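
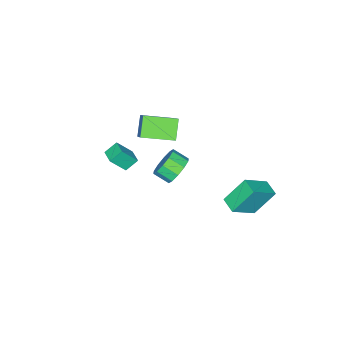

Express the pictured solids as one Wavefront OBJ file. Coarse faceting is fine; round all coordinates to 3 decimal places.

v -2.773 -2.371 -2.181
v -3.741 -2.873 -1.136
v -2.042 -1.591 -1.129
v -3.01 -2.093 -0.084
v -1.51 -4.047 -1.816
v -2.478 -4.549 -0.771
v -0.779 -3.267 -0.764
v -1.747 -3.769 0.281
v 2.93 -0.996 2.547
v 3.608 -1.576 3.651
v 3.44 -0.224 2.639
v 4.119 -0.804 3.743
v 3.581 -1.356 1.957
v 4.26 -1.936 3.061
v 4.092 -0.584 2.049
v 4.77 -1.164 3.153
v -2.18 3.38 -4.168
v -3.169 4.164 -2.567
v -1.704 4.323 -4.337
v -2.694 5.108 -2.735
v -0.666 2.832 -2.965
v -1.656 3.617 -1.363
v -0.191 3.776 -3.133
v -1.18 4.56 -1.532
v -1.556 -1.03 -3.435
v -0.829 -0.543 -2.892
v -0.598 -1.502 -2.341
v -1.324 -1.99 -2.885
v -1.379 -0.494 -2.574
v -1.147 -1.453 -2.024
v -1.996 -0.649 -2.586
v -1.764 -1.608 -2.035
v -2.445 -0.95 -2.922
v -2.213 -1.91 -2.371
v -2.554 -1.282 -3.454
v -2.323 -2.242 -2.903
v -2.282 -1.518 -3.979
v -2.051 -2.477 -3.428
v -1.733 -1.567 -4.296
v -1.501 -2.526 -3.746
v -1.116 -1.412 -4.285
v -0.884 -2.371 -3.734
v -0.667 -1.11 -3.949
v -0.435 -2.07 -3.398
v -0.557 -0.778 -3.417
v -0.326 -1.738 -2.866
f 2 4 1
f 5 2 1
f 1 4 3
f 3 5 1
f 2 8 4
f 6 2 5
f 6 8 2
f 4 8 3
f 7 5 3
f 3 8 7
f 7 6 5
f 8 6 7
f 10 12 9
f 13 10 9
f 9 12 11
f 11 13 9
f 10 16 12
f 14 10 13
f 14 16 10
f 12 16 11
f 15 13 11
f 11 16 15
f 15 14 13
f 16 14 15
f 18 20 17
f 21 18 17
f 17 20 19
f 19 21 17
f 18 24 20
f 22 18 21
f 22 24 18
f 20 24 19
f 23 21 19
f 19 24 23
f 23 22 21
f 24 22 23
f 26 25 29
f 26 29 27
f 27 29 30
f 27 30 28
f 29 25 31
f 29 31 30
f 30 31 32
f 30 32 28
f 31 25 33
f 31 33 32
f 32 33 34
f 32 34 28
f 33 25 35
f 33 35 34
f 34 35 36
f 34 36 28
f 35 25 37
f 35 37 36
f 36 37 38
f 36 38 28
f 37 25 39
f 37 39 38
f 38 39 40
f 38 40 28
f 39 25 41
f 39 41 40
f 40 41 42
f 40 42 28
f 41 25 43
f 41 43 42
f 42 43 44
f 42 44 28
f 43 25 45
f 43 45 44
f 44 45 46
f 44 46 28
f 45 25 26
f 45 26 46
f 46 26 27
f 46 27 28



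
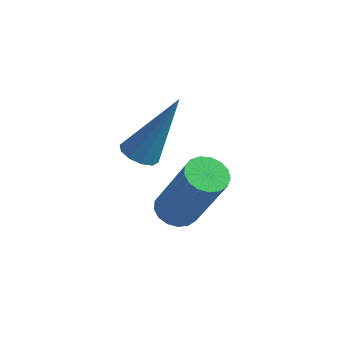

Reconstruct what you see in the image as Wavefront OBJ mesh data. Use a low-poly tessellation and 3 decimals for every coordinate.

v -2.665 1.486 -4.926
v -2.374 1.054 -5.157
v -1.364 0.722 -3.266
v -1.655 1.154 -3.034
v -2.216 1.272 -5.203
v -1.206 0.939 -3.312
v -2.16 1.538 -5.186
v -1.151 1.206 -3.294
v -2.221 1.793 -5.109
v -1.211 1.46 -3.217
v -2.383 1.978 -4.99
v -1.373 1.645 -3.098
v -2.609 2.049 -4.856
v -1.6 1.717 -2.965
v -2.849 1.992 -4.739
v -1.839 1.66 -2.847
v -3.046 1.819 -4.664
v -2.036 1.487 -2.772
v -3.156 1.57 -4.649
v -2.146 1.237 -2.757
v -3.153 1.302 -4.698
v -2.144 0.969 -2.806
v -3.039 1.076 -4.798
v -2.029 0.743 -2.907
v -2.839 0.944 -4.929
v -1.829 0.611 -3.037
v -2.599 0.936 -5.058
v -1.589 0.603 -3.166
v -3.543 1.253 -3.089
v -3.092 1.378 -3.315
v -2.817 1.887 -1.291
v -3.284 1.635 -3.328
v -3.575 1.747 -3.25
v -3.854 1.67 -3.11
v -4.014 1.434 -2.962
v -3.995 1.129 -2.863
v -3.803 0.872 -2.85
v -3.512 0.76 -2.928
v -3.233 0.837 -3.068
v -3.072 1.073 -3.216
f 2 1 5
f 2 5 3
f 3 5 6
f 3 6 4
f 5 1 7
f 5 7 6
f 6 7 8
f 6 8 4
f 7 1 9
f 7 9 8
f 8 9 10
f 8 10 4
f 9 1 11
f 9 11 10
f 10 11 12
f 10 12 4
f 11 1 13
f 11 13 12
f 12 13 14
f 12 14 4
f 13 1 15
f 13 15 14
f 14 15 16
f 14 16 4
f 15 1 17
f 15 17 16
f 16 17 18
f 16 18 4
f 17 1 19
f 17 19 18
f 18 19 20
f 18 20 4
f 19 1 21
f 19 21 20
f 20 21 22
f 20 22 4
f 21 1 23
f 21 23 22
f 22 23 24
f 22 24 4
f 23 1 25
f 23 25 24
f 24 25 26
f 24 26 4
f 25 1 27
f 25 27 26
f 26 27 28
f 26 28 4
f 27 1 2
f 27 2 28
f 28 2 3
f 28 3 4
f 30 29 32
f 30 32 31
f 32 29 33
f 32 33 31
f 33 29 34
f 33 34 31
f 34 29 35
f 34 35 31
f 35 29 36
f 35 36 31
f 36 29 37
f 36 37 31
f 37 29 38
f 37 38 31
f 38 29 39
f 38 39 31
f 39 29 40
f 39 40 31
f 40 29 30
f 40 30 31



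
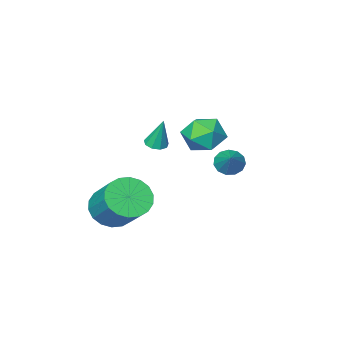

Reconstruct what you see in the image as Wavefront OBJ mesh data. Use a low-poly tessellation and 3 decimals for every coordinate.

v 0.177 0.454 1.831
v 0.551 0.113 1.953
v 0.083 0.866 3.269
v 0.695 0.428 1.872
v 0.597 0.755 1.771
v 0.302 0.941 1.699
v -0.051 0.899 1.688
v -0.297 0.648 1.744
v -0.322 0.307 1.84
v -0.113 0.034 1.932
v 0.232 -0.043 1.976
v 1.222 -1.334 -2.512
v 2.056 -0.919 -3.078
v 2.231 0.669 -1.654
v 1.398 0.254 -1.088
v 1.672 -0.699 -3.275
v 1.847 0.889 -1.852
v 1.198 -0.606 -3.322
v 1.373 0.983 -1.899
v 0.729 -0.656 -3.208
v 0.904 0.932 -1.785
v 0.358 -0.841 -2.956
v 0.533 0.748 -1.533
v 0.158 -1.123 -2.616
v 0.333 0.465 -1.193
v 0.169 -1.448 -2.255
v 0.344 0.141 -0.832
v 0.389 -1.749 -1.946
v 0.564 -0.161 -0.522
v 0.773 -1.969 -1.748
v 0.948 -0.381 -0.325
v 1.247 -2.063 -1.701
v 1.422 -0.474 -0.278
v 1.716 -2.012 -1.815
v 1.891 -0.424 -0.392
v 2.087 -1.828 -2.067
v 2.262 -0.239 -0.644
v 2.287 -1.545 -2.407
v 2.462 0.043 -0.984
v 2.276 -1.221 -2.768
v 2.451 0.368 -1.345
v -0.735 3.078 2.3
v -0.039 2.606 2.877
v -1.841 1.914 2.683
v -1.145 1.442 3.26
v -1.522 2.344 3.551
v -0.839 3.063 3.315
v -1.041 1.457 2.245
v -0.358 2.176 2.009
v -0.228 1.604 2.843
v -0.525 2.152 3.65
v -1.355 2.368 1.91
v -1.652 2.916 2.717
v -3.378 0.686 -0.268
v -2.933 0.203 -0.059
v -2.762 1.634 0.608
v -2.769 0.378 -0.364
v -2.798 0.652 -0.639
v -3.012 0.936 -0.796
v -3.342 1.141 -0.786
v -3.684 1.202 -0.61
v -3.928 1.099 -0.327
v -3.999 0.865 -0.024
v -3.872 0.574 0.201
v -3.589 0.319 0.277
v -3.238 0.181 0.181
f 2 1 4
f 2 4 3
f 4 1 5
f 4 5 3
f 5 1 6
f 5 6 3
f 6 1 7
f 6 7 3
f 7 1 8
f 7 8 3
f 8 1 9
f 8 9 3
f 9 1 10
f 9 10 3
f 10 1 11
f 10 11 3
f 11 1 2
f 11 2 3
f 13 12 16
f 13 16 14
f 14 16 17
f 14 17 15
f 16 12 18
f 16 18 17
f 17 18 19
f 17 19 15
f 18 12 20
f 18 20 19
f 19 20 21
f 19 21 15
f 20 12 22
f 20 22 21
f 21 22 23
f 21 23 15
f 22 12 24
f 22 24 23
f 23 24 25
f 23 25 15
f 24 12 26
f 24 26 25
f 25 26 27
f 25 27 15
f 26 12 28
f 26 28 27
f 27 28 29
f 27 29 15
f 28 12 30
f 28 30 29
f 29 30 31
f 29 31 15
f 30 12 32
f 30 32 31
f 31 32 33
f 31 33 15
f 32 12 34
f 32 34 33
f 33 34 35
f 33 35 15
f 34 12 36
f 34 36 35
f 35 36 37
f 35 37 15
f 36 12 38
f 36 38 37
f 37 38 39
f 37 39 15
f 38 12 40
f 38 40 39
f 39 40 41
f 39 41 15
f 40 12 13
f 40 13 41
f 41 13 14
f 41 14 15
f 42 53 47
f 42 47 43
f 42 43 49
f 42 49 52
f 42 52 53
f 43 47 51
f 47 53 46
f 53 52 44
f 52 49 48
f 49 43 50
f 45 51 46
f 45 46 44
f 45 44 48
f 45 48 50
f 45 50 51
f 46 51 47
f 44 46 53
f 48 44 52
f 50 48 49
f 51 50 43
f 55 54 57
f 55 57 56
f 57 54 58
f 57 58 56
f 58 54 59
f 58 59 56
f 59 54 60
f 59 60 56
f 60 54 61
f 60 61 56
f 61 54 62
f 61 62 56
f 62 54 63
f 62 63 56
f 63 54 64
f 63 64 56
f 64 54 65
f 64 65 56
f 65 54 66
f 65 66 56
f 66 54 55
f 66 55 56



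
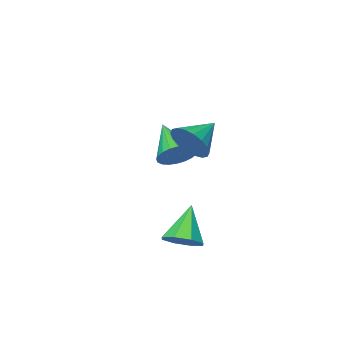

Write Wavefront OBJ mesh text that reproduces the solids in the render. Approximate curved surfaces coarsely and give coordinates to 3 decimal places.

v 0.924 3.261 1.697
v 1.319 2.694 2.305
v -0.384 3.019 2.323
v 1.341 3.058 2.492
v 1.281 3.462 2.521
v 1.149 3.826 2.388
v 0.974 4.078 2.118
v 0.788 4.169 1.764
v 0.629 4.079 1.397
v 0.529 3.828 1.09
v 0.507 3.464 0.903
v 0.567 3.061 0.873
v 0.699 2.697 1.007
v 0.875 2.444 1.277
v 1.06 2.354 1.631
v 1.219 2.443 1.997
v -1.323 -0.741 -0.988
v -0.948 -1.248 -1.588
v -1.677 -2.279 0.088
v -0.682 -1.171 -1.391
v -0.514 -1.029 -1.133
v -0.469 -0.843 -0.852
v -0.554 -0.642 -0.593
v -0.756 -0.455 -0.393
v -1.044 -0.313 -0.284
v -1.375 -0.235 -0.282
v -1.697 -0.235 -0.388
v -1.963 -0.311 -0.585
v -2.131 -0.454 -0.844
v -2.176 -0.639 -1.124
v -2.091 -0.841 -1.384
v -1.889 -1.027 -1.583
v -1.601 -1.17 -1.692
v -1.271 -1.247 -1.694
v 1.281 3.314 -3.359
v 1.716 2.587 -3.436
v 0.379 2.626 -1.961
v 2.008 3.011 -3.038
v 1.875 3.612 -2.828
v 1.394 4.039 -2.929
v 0.847 4.041 -3.281
v 0.554 3.617 -3.679
v 0.688 3.016 -3.889
v 1.169 2.589 -3.788
f 2 1 4
f 2 4 3
f 4 1 5
f 4 5 3
f 5 1 6
f 5 6 3
f 6 1 7
f 6 7 3
f 7 1 8
f 7 8 3
f 8 1 9
f 8 9 3
f 9 1 10
f 9 10 3
f 10 1 11
f 10 11 3
f 11 1 12
f 11 12 3
f 12 1 13
f 12 13 3
f 13 1 14
f 13 14 3
f 14 1 15
f 14 15 3
f 15 1 16
f 15 16 3
f 16 1 2
f 16 2 3
f 18 17 20
f 18 20 19
f 20 17 21
f 20 21 19
f 21 17 22
f 21 22 19
f 22 17 23
f 22 23 19
f 23 17 24
f 23 24 19
f 24 17 25
f 24 25 19
f 25 17 26
f 25 26 19
f 26 17 27
f 26 27 19
f 27 17 28
f 27 28 19
f 28 17 29
f 28 29 19
f 29 17 30
f 29 30 19
f 30 17 31
f 30 31 19
f 31 17 32
f 31 32 19
f 32 17 33
f 32 33 19
f 33 17 34
f 33 34 19
f 34 17 18
f 34 18 19
f 36 35 38
f 36 38 37
f 38 35 39
f 38 39 37
f 39 35 40
f 39 40 37
f 40 35 41
f 40 41 37
f 41 35 42
f 41 42 37
f 42 35 43
f 42 43 37
f 43 35 44
f 43 44 37
f 44 35 36
f 44 36 37



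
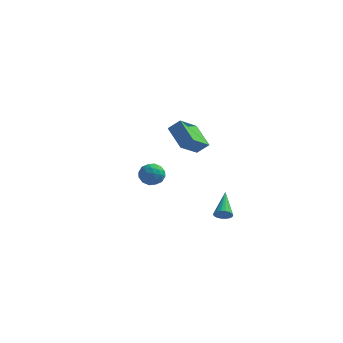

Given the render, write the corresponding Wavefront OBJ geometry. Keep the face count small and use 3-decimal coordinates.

v 0.984 1.861 -4.425
v 1.553 1.857 -4.207
v 0.616 3.559 -3.435
v 1.578 1.997 -4.438
v 1.485 2.11 -4.667
v 1.293 2.174 -4.847
v 1.04 2.176 -4.944
v 0.775 2.115 -4.939
v 0.552 2.004 -4.831
v 0.414 1.865 -4.643
v 0.389 1.725 -4.412
v 0.482 1.611 -4.184
v 0.674 1.548 -4.003
v 0.928 1.546 -3.906
v 1.192 1.606 -3.911
v 1.416 1.717 -4.019
v -4.404 3.039 -2.879
v -3.973 3.644 -2.382
v -3.787 1.976 -2.118
v -3.356 2.581 -1.621
v -4.243 2.493 -1.55
v -4.624 3.15 -2.02
v -3.136 2.47 -2.48
v -3.517 3.127 -2.95
v -3.19 3.293 -2.135
v -3.874 3.307 -1.56
v -3.886 2.313 -2.94
v -4.57 2.327 -2.365
v -4.243 3.435 -2.697
v -3.517 2.185 -1.803
v -4.038 2.133 -1.761
v -3.786 2.489 -1.469
v -4.625 3.145 -2.485
v -4.372 3.5 -2.193
v -4.531 2.824 -1.703
v -3.388 2.12 -2.307
v -3.135 2.475 -2.015
v -3.974 3.131 -3.031
v -3.722 3.487 -2.739
v -3.229 2.796 -2.797
v -3.529 3.584 -2.26
v -3.167 2.959 -1.813
v -3.037 2.894 -2.317
v -3.261 3.28 -2.594
v -3.931 3.593 -1.922
v -3.569 2.967 -1.475
v -4.09 2.916 -1.433
v -4.314 3.302 -1.71
v -3.471 3.386 -1.777
v -4.191 2.653 -3.025
v -3.829 2.027 -2.578
v -3.446 2.318 -2.79
v -3.67 2.704 -3.067
v -4.593 2.661 -2.687
v -4.231 2.036 -2.24
v -4.499 2.34 -1.906
v -4.723 2.726 -2.183
v -4.289 2.234 -2.723
v -0.285 -2.608 3.563
v -1.412 -1.515 4.399
v 0.271 -1.238 2.519
v -0.857 -0.144 3.356
v 0.397 -2.396 4.204
v -0.731 -1.302 5.041
v 0.952 -1.025 3.161
v -0.175 0.068 3.997
f 2 1 4
f 2 4 3
f 4 1 5
f 4 5 3
f 5 1 6
f 5 6 3
f 6 1 7
f 6 7 3
f 7 1 8
f 7 8 3
f 8 1 9
f 8 9 3
f 9 1 10
f 9 10 3
f 10 1 11
f 10 11 3
f 11 1 12
f 11 12 3
f 12 1 13
f 12 13 3
f 13 1 14
f 13 14 3
f 14 1 15
f 14 15 3
f 15 1 16
f 15 16 3
f 16 1 2
f 16 2 3
f 17 54 33
f 54 28 57
f 33 57 22
f 54 57 33
f 17 33 29
f 33 22 34
f 29 34 18
f 33 34 29
f 17 29 38
f 29 18 39
f 38 39 24
f 29 39 38
f 17 38 50
f 38 24 53
f 50 53 27
f 38 53 50
f 17 50 54
f 50 27 58
f 54 58 28
f 50 58 54
f 18 34 45
f 34 22 48
f 45 48 26
f 34 48 45
f 22 57 35
f 57 28 56
f 35 56 21
f 57 56 35
f 28 58 55
f 58 27 51
f 55 51 19
f 58 51 55
f 27 53 52
f 53 24 40
f 52 40 23
f 53 40 52
f 24 39 44
f 39 18 41
f 44 41 25
f 39 41 44
f 20 46 32
f 46 26 47
f 32 47 21
f 46 47 32
f 20 32 30
f 32 21 31
f 30 31 19
f 32 31 30
f 20 30 37
f 30 19 36
f 37 36 23
f 30 36 37
f 20 37 42
f 37 23 43
f 42 43 25
f 37 43 42
f 20 42 46
f 42 25 49
f 46 49 26
f 42 49 46
f 21 47 35
f 47 26 48
f 35 48 22
f 47 48 35
f 19 31 55
f 31 21 56
f 55 56 28
f 31 56 55
f 23 36 52
f 36 19 51
f 52 51 27
f 36 51 52
f 25 43 44
f 43 23 40
f 44 40 24
f 43 40 44
f 26 49 45
f 49 25 41
f 45 41 18
f 49 41 45
f 60 62 59
f 63 60 59
f 59 62 61
f 61 63 59
f 60 66 62
f 64 60 63
f 64 66 60
f 62 66 61
f 65 63 61
f 61 66 65
f 65 64 63
f 66 64 65



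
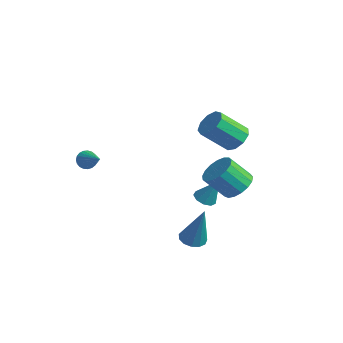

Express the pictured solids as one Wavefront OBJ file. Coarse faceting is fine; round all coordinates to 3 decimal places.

v -2.178 3.033 -3.385
v -1.769 3.341 -3.658
v -1.642 3.447 -2.115
v -2.09 3.566 -3.596
v -2.452 3.542 -3.436
v -2.686 3.28 -3.251
v -2.682 2.902 -3.13
v -2.443 2.586 -3.128
v -2.08 2.478 -3.246
v -1.762 2.631 -3.43
v -1.64 2.971 -3.592
v 0.69 2.521 2.002
v 1.192 2.033 1.762
v 0.671 0.95 2.878
v 0.17 1.439 3.118
v 1.39 2.318 2.131
v 0.869 1.235 3.247
v 1.261 2.698 2.439
v 0.74 1.615 3.555
v 0.865 2.995 2.543
v 0.344 1.912 3.659
v 0.387 3.071 2.394
v -0.134 1.988 3.51
v 0.051 2.89 2.061
v -0.47 1.807 3.177
v 0.015 2.536 1.701
v -0.506 1.453 2.817
v 0.294 2.176 1.481
v -0.227 1.093 2.597
v 0.759 1.977 1.506
v 0.238 0.894 2.622
v 0.677 0.159 -3.432
v 1.23 0.412 -3.632
v 1.363 0.261 -1.408
v 1.007 0.689 -3.571
v 0.68 0.798 -3.466
v 0.352 0.703 -3.35
v 0.127 0.436 -3.26
v 0.077 0.081 -3.225
v 0.217 -0.25 -3.256
v 0.504 -0.451 -3.342
v 0.845 -0.458 -3.458
v 1.133 -0.27 -3.565
v 1.277 0.054 -3.63
v -0.45 3.574 -1.911
v 0.299 3.155 -1.852
v -0.242 2.346 -0.749
v -0.99 2.766 -0.809
v 0.344 3.474 -1.596
v -0.197 2.665 -0.493
v 0.208 3.816 -1.412
v -0.333 3.007 -0.309
v -0.08 4.102 -1.343
v -0.62 3.294 -0.24
v -0.451 4.268 -1.403
v -0.992 3.46 -0.301
v -0.823 4.275 -1.581
v -1.363 3.467 -0.478
v -1.109 4.121 -1.833
v -1.649 3.313 -0.731
v -1.244 3.842 -2.104
v -1.784 3.034 -1.002
v -1.197 3.502 -2.331
v -1.737 2.693 -1.228
v -0.979 3.178 -2.461
v -1.519 2.369 -1.359
v -0.64 2.945 -2.466
v -1.18 2.136 -1.363
v -0.257 2.856 -2.343
v -0.797 2.048 -1.241
v 0.082 2.932 -2.122
v -0.459 2.123 -1.019
v -3.529 -2.45 0.454
v -3.286 -2.342 0.019
v -2.351 -2.55 1.086
v -3.315 -2.149 0.103
v -3.381 -2.009 0.247
v -3.472 -1.944 0.427
v -3.573 -1.968 0.612
v -3.666 -2.074 0.77
v -3.736 -2.246 0.873
v -3.77 -2.453 0.904
v -3.762 -2.66 0.857
v -3.714 -2.83 0.74
v -3.634 -2.935 0.574
v -3.536 -2.956 0.387
v -3.436 -2.89 0.212
v -3.353 -2.747 0.079
v -3.3 -2.554 0.011
f 2 1 4
f 2 4 3
f 4 1 5
f 4 5 3
f 5 1 6
f 5 6 3
f 6 1 7
f 6 7 3
f 7 1 8
f 7 8 3
f 8 1 9
f 8 9 3
f 9 1 10
f 9 10 3
f 10 1 11
f 10 11 3
f 11 1 2
f 11 2 3
f 13 12 16
f 13 16 14
f 14 16 17
f 14 17 15
f 16 12 18
f 16 18 17
f 17 18 19
f 17 19 15
f 18 12 20
f 18 20 19
f 19 20 21
f 19 21 15
f 20 12 22
f 20 22 21
f 21 22 23
f 21 23 15
f 22 12 24
f 22 24 23
f 23 24 25
f 23 25 15
f 24 12 26
f 24 26 25
f 25 26 27
f 25 27 15
f 26 12 28
f 26 28 27
f 27 28 29
f 27 29 15
f 28 12 30
f 28 30 29
f 29 30 31
f 29 31 15
f 30 12 13
f 30 13 31
f 31 13 14
f 31 14 15
f 33 32 35
f 33 35 34
f 35 32 36
f 35 36 34
f 36 32 37
f 36 37 34
f 37 32 38
f 37 38 34
f 38 32 39
f 38 39 34
f 39 32 40
f 39 40 34
f 40 32 41
f 40 41 34
f 41 32 42
f 41 42 34
f 42 32 43
f 42 43 34
f 43 32 44
f 43 44 34
f 44 32 33
f 44 33 34
f 46 45 49
f 46 49 47
f 47 49 50
f 47 50 48
f 49 45 51
f 49 51 50
f 50 51 52
f 50 52 48
f 51 45 53
f 51 53 52
f 52 53 54
f 52 54 48
f 53 45 55
f 53 55 54
f 54 55 56
f 54 56 48
f 55 45 57
f 55 57 56
f 56 57 58
f 56 58 48
f 57 45 59
f 57 59 58
f 58 59 60
f 58 60 48
f 59 45 61
f 59 61 60
f 60 61 62
f 60 62 48
f 61 45 63
f 61 63 62
f 62 63 64
f 62 64 48
f 63 45 65
f 63 65 64
f 64 65 66
f 64 66 48
f 65 45 67
f 65 67 66
f 66 67 68
f 66 68 48
f 67 45 69
f 67 69 68
f 68 69 70
f 68 70 48
f 69 45 71
f 69 71 70
f 70 71 72
f 70 72 48
f 71 45 46
f 71 46 72
f 72 46 47
f 72 47 48
f 74 73 76
f 74 76 75
f 76 73 77
f 76 77 75
f 77 73 78
f 77 78 75
f 78 73 79
f 78 79 75
f 79 73 80
f 79 80 75
f 80 73 81
f 80 81 75
f 81 73 82
f 81 82 75
f 82 73 83
f 82 83 75
f 83 73 84
f 83 84 75
f 84 73 85
f 84 85 75
f 85 73 86
f 85 86 75
f 86 73 87
f 86 87 75
f 87 73 88
f 87 88 75
f 88 73 89
f 88 89 75
f 89 73 74
f 89 74 75



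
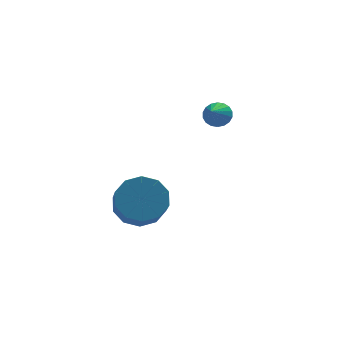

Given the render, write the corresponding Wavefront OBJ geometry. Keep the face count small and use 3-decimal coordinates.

v -1.178 0.569 -0.744
v -0.339 0.279 -0.986
v -0.423 -0.739 -0.058
v -1.262 -0.449 0.184
v -0.28 0.657 -0.566
v -0.364 -0.36 0.363
v -0.563 1.002 -0.214
v -0.648 -0.016 0.715
v -1.082 1.181 -0.065
v -1.166 0.164 0.864
v -1.637 1.127 -0.175
v -1.721 0.109 0.754
v -2.017 0.859 -0.502
v -2.101 -0.159 0.426
v -2.076 0.48 -0.923
v -2.16 -0.537 0.006
v -1.792 0.136 -1.275
v -1.877 -0.882 -0.346
v -1.274 -0.044 -1.424
v -1.358 -1.061 -0.495
v -0.719 0.011 -1.314
v -0.803 -1.007 -0.385
v 2.231 4.196 1.125
v 2.578 3.838 0.919
v 1.829 3.444 1.755
v 2.7 3.929 1.105
v 2.728 4.073 1.295
v 2.658 4.241 1.452
v 2.504 4.401 1.543
v 2.295 4.52 1.552
v 2.074 4.574 1.477
v 1.883 4.554 1.331
v 1.762 4.463 1.145
v 1.733 4.319 0.955
v 1.803 4.151 0.798
v 1.958 3.991 0.707
v 2.166 3.872 0.698
v 2.388 3.817 0.773
f 2 1 5
f 2 5 3
f 3 5 6
f 3 6 4
f 5 1 7
f 5 7 6
f 6 7 8
f 6 8 4
f 7 1 9
f 7 9 8
f 8 9 10
f 8 10 4
f 9 1 11
f 9 11 10
f 10 11 12
f 10 12 4
f 11 1 13
f 11 13 12
f 12 13 14
f 12 14 4
f 13 1 15
f 13 15 14
f 14 15 16
f 14 16 4
f 15 1 17
f 15 17 16
f 16 17 18
f 16 18 4
f 17 1 19
f 17 19 18
f 18 19 20
f 18 20 4
f 19 1 21
f 19 21 20
f 20 21 22
f 20 22 4
f 21 1 2
f 21 2 22
f 22 2 3
f 22 3 4
f 24 23 26
f 24 26 25
f 26 23 27
f 26 27 25
f 27 23 28
f 27 28 25
f 28 23 29
f 28 29 25
f 29 23 30
f 29 30 25
f 30 23 31
f 30 31 25
f 31 23 32
f 31 32 25
f 32 23 33
f 32 33 25
f 33 23 34
f 33 34 25
f 34 23 35
f 34 35 25
f 35 23 36
f 35 36 25
f 36 23 37
f 36 37 25
f 37 23 38
f 37 38 25
f 38 23 24
f 38 24 25



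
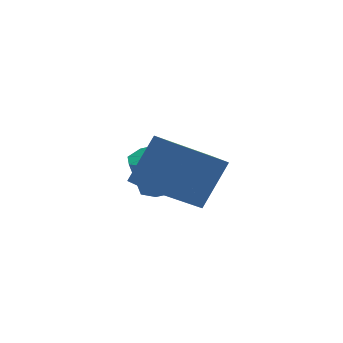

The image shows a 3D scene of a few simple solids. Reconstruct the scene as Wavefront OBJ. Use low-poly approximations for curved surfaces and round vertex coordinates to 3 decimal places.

v 2.456 -3.478 -1.681
v 3.171 -2.767 -0.19
v 1.933 -2.448 -1.921
v 2.649 -1.737 -0.43
v 4.071 -2.903 -2.73
v 4.787 -2.192 -1.239
v 3.549 -1.873 -2.97
v 4.264 -1.162 -1.479
v 2.771 0.627 -3.621
v 3.428 1.017 -3.417
v 3.085 0.903 -2.095
v 2.429 0.513 -2.299
v 2.957 1.386 -3.507
v 2.615 1.272 -2.185
v 2.378 1.311 -3.663
v 2.036 1.197 -2.342
v 2.029 0.835 -3.795
v 1.687 0.721 -2.474
v 2.115 0.237 -3.825
v 1.772 0.123 -2.503
v 2.585 -0.132 -3.735
v 2.243 -0.246 -2.413
v 3.164 -0.057 -3.578
v 2.822 -0.171 -2.257
v 3.513 0.419 -3.446
v 3.171 0.305 -2.125
f 2 4 1
f 5 2 1
f 1 4 3
f 3 5 1
f 2 8 4
f 6 2 5
f 6 8 2
f 4 8 3
f 7 5 3
f 3 8 7
f 7 6 5
f 8 6 7
f 10 9 13
f 10 13 11
f 11 13 14
f 11 14 12
f 13 9 15
f 13 15 14
f 14 15 16
f 14 16 12
f 15 9 17
f 15 17 16
f 16 17 18
f 16 18 12
f 17 9 19
f 17 19 18
f 18 19 20
f 18 20 12
f 19 9 21
f 19 21 20
f 20 21 22
f 20 22 12
f 21 9 23
f 21 23 22
f 22 23 24
f 22 24 12
f 23 9 25
f 23 25 24
f 24 25 26
f 24 26 12
f 25 9 10
f 25 10 26
f 26 10 11
f 26 11 12



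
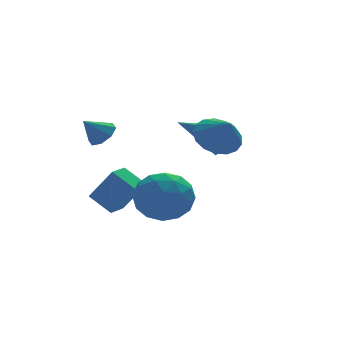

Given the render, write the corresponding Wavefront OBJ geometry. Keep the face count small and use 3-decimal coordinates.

v 1.055 -2.681 0.798
v 1.967 -2.277 1.01
v 1.225 -3.559 1.742
v 1.66 -2.028 1.297
v 1.214 -1.929 1.469
v 0.732 -2.003 1.488
v 0.324 -2.231 1.349
v 0.083 -2.563 1.084
v 0.065 -2.922 0.753
v 0.274 -3.225 0.433
v 0.661 -3.404 0.196
v 1.139 -3.417 0.098
v 1.598 -3.262 0.16
v 1.932 -2.973 0.368
v 2.065 -2.618 0.675
v 2.661 0.504 -0.692
v 3.141 1.027 -0.19
v 0.899 1.156 0.312
v 2.969 1.317 -0.68
v 2.653 1.226 -1.176
v 2.34 0.797 -1.445
v 2.178 0.231 -1.362
v 2.242 -0.208 -0.965
v 2.501 -0.314 -0.44
v 2.836 -0.037 -0.033
v 3.088 0.493 0.066
v -2.89 1.096 -3.234
v -2.113 0.476 -1.782
v -2.144 1.767 -3.346
v -1.367 1.147 -1.894
v -2.253 0.273 -3.926
v -1.476 -0.347 -2.474
v -1.507 0.944 -4.038
v -0.73 0.324 -2.586
v -0.91 -2.185 -1.352
v -0.231 -3.236 -1.383
v -2.409 -3.124 -2.337
v -1.73 -4.175 -2.368
v -2.185 -3.756 -1.28
v -1.258 -3.176 -0.672
v -1.382 -3.184 -3.048
v -0.455 -2.604 -2.44
v -0.523 -3.853 -2.432
v -1.019 -4.207 -1.339
v -1.621 -2.153 -2.381
v -2.117 -2.507 -1.288
v -0.439 -2.628 -1.281
v -2.201 -3.732 -2.439
v -2.468 -3.486 -1.799
v -2.069 -4.104 -1.818
v -1.043 -2.593 -0.863
v -0.644 -3.21 -0.881
v -1.792 -3.516 -0.821
v -1.996 -3.15 -2.839
v -1.597 -3.767 -2.857
v -0.571 -2.256 -1.902
v -0.172 -2.874 -1.921
v -0.848 -2.844 -2.899
v -0.211 -3.608 -1.916
v -1.092 -4.161 -2.495
v -0.887 -3.578 -2.895
v -0.343 -3.237 -2.537
v -0.503 -3.816 -1.274
v -1.384 -4.368 -1.852
v -1.651 -4.122 -1.213
v -1.107 -3.781 -0.855
v -0.674 -4.179 -1.89
v -1.256 -1.992 -1.868
v -2.137 -2.544 -2.446
v -1.533 -2.579 -2.865
v -0.989 -2.238 -2.507
v -1.548 -2.199 -1.225
v -2.429 -2.752 -1.804
v -2.297 -3.123 -1.183
v -1.753 -2.782 -0.825
v -1.966 -2.181 -1.83
v -2.565 0.291 0.38
v -2.081 0.465 0.855
v -3.355 0.249 1.2
v -2.324 0.893 0.643
v -2.707 0.969 0.277
v -3.008 0.647 -0.029
v -3.049 0.117 -0.095
v -2.806 -0.311 0.116
v -2.422 -0.386 0.482
v -2.122 -0.065 0.788
f 2 1 4
f 2 4 3
f 4 1 5
f 4 5 3
f 5 1 6
f 5 6 3
f 6 1 7
f 6 7 3
f 7 1 8
f 7 8 3
f 8 1 9
f 8 9 3
f 9 1 10
f 9 10 3
f 10 1 11
f 10 11 3
f 11 1 12
f 11 12 3
f 12 1 13
f 12 13 3
f 13 1 14
f 13 14 3
f 14 1 15
f 14 15 3
f 15 1 2
f 15 2 3
f 17 16 19
f 17 19 18
f 19 16 20
f 19 20 18
f 20 16 21
f 20 21 18
f 21 16 22
f 21 22 18
f 22 16 23
f 22 23 18
f 23 16 24
f 23 24 18
f 24 16 25
f 24 25 18
f 25 16 26
f 25 26 18
f 26 16 17
f 26 17 18
f 28 30 27
f 31 28 27
f 27 30 29
f 29 31 27
f 28 34 30
f 32 28 31
f 32 34 28
f 30 34 29
f 33 31 29
f 29 34 33
f 33 32 31
f 34 32 33
f 35 72 51
f 72 46 75
f 51 75 40
f 72 75 51
f 35 51 47
f 51 40 52
f 47 52 36
f 51 52 47
f 35 47 56
f 47 36 57
f 56 57 42
f 47 57 56
f 35 56 68
f 56 42 71
f 68 71 45
f 56 71 68
f 35 68 72
f 68 45 76
f 72 76 46
f 68 76 72
f 36 52 63
f 52 40 66
f 63 66 44
f 52 66 63
f 40 75 53
f 75 46 74
f 53 74 39
f 75 74 53
f 46 76 73
f 76 45 69
f 73 69 37
f 76 69 73
f 45 71 70
f 71 42 58
f 70 58 41
f 71 58 70
f 42 57 62
f 57 36 59
f 62 59 43
f 57 59 62
f 38 64 50
f 64 44 65
f 50 65 39
f 64 65 50
f 38 50 48
f 50 39 49
f 48 49 37
f 50 49 48
f 38 48 55
f 48 37 54
f 55 54 41
f 48 54 55
f 38 55 60
f 55 41 61
f 60 61 43
f 55 61 60
f 38 60 64
f 60 43 67
f 64 67 44
f 60 67 64
f 39 65 53
f 65 44 66
f 53 66 40
f 65 66 53
f 37 49 73
f 49 39 74
f 73 74 46
f 49 74 73
f 41 54 70
f 54 37 69
f 70 69 45
f 54 69 70
f 43 61 62
f 61 41 58
f 62 58 42
f 61 58 62
f 44 67 63
f 67 43 59
f 63 59 36
f 67 59 63
f 78 77 80
f 78 80 79
f 80 77 81
f 80 81 79
f 81 77 82
f 81 82 79
f 82 77 83
f 82 83 79
f 83 77 84
f 83 84 79
f 84 77 85
f 84 85 79
f 85 77 86
f 85 86 79
f 86 77 78
f 86 78 79



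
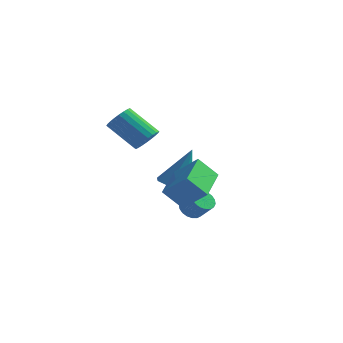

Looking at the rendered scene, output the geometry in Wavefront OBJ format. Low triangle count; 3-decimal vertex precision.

v -0.36 1.617 -1.304
v 0.29 1.072 -1.351
v 0.22 2.143 0.644
v 0.449 1.667 -1.559
v 0.133 2.233 -1.618
v -0.472 2.438 -1.493
v -1.011 2.161 -1.257
v -1.17 1.566 -1.049
v -0.854 1 -0.99
v -0.249 0.795 -1.115
v 0.839 -1.993 -0.356
v 1.946 -1.983 0.582
v 0.456 -0.12 0.077
v 1.563 -0.11 1.014
v 1.597 -1.63 -1.254
v 2.704 -1.62 -0.317
v 1.214 0.243 -0.822
v 2.321 0.253 0.116
v 0.162 2.135 -2.869
v 0.6 2.223 -3.269
v 1.316 2.012 -2.532
v 0.878 1.925 -2.131
v 0.565 2.466 -3.166
v 1.281 2.255 -2.428
v 0.45 2.644 -3.003
v 1.166 2.433 -2.265
v 0.278 2.722 -2.814
v 0.994 2.511 -2.076
v 0.083 2.683 -2.636
v 0.799 2.472 -1.898
v -0.097 2.535 -2.504
v 0.62 2.324 -1.766
v -0.225 2.309 -2.444
v 0.492 2.098 -1.706
v -0.276 2.048 -2.468
v 0.44 1.837 -1.731
v -0.241 1.805 -2.572
v 0.475 1.594 -1.834
v -0.126 1.627 -2.735
v 0.59 1.416 -1.997
v 0.046 1.549 -2.924
v 0.762 1.338 -2.186
v 0.241 1.588 -3.102
v 0.957 1.377 -2.364
v 0.42 1.736 -3.234
v 1.137 1.525 -2.496
v 0.548 1.962 -3.294
v 1.265 1.751 -2.556
v -0.306 -1.035 2.085
v 0.094 -1.353 2.533
v -1.214 -1.404 3.664
v -1.614 -1.085 3.215
v 0.138 -1.099 2.596
v -1.17 -1.15 3.726
v 0.115 -0.836 2.58
v -1.194 -0.886 3.711
v 0.028 -0.602 2.49
v -1.281 -0.653 3.62
v -0.111 -0.434 2.337
v -1.419 -0.485 3.468
v -0.278 -0.358 2.147
v -1.587 -0.409 3.277
v -0.45 -0.385 1.946
v -1.759 -0.435 3.077
v -0.6 -0.511 1.767
v -1.909 -0.561 2.898
v -0.706 -0.716 1.636
v -2.014 -0.767 2.767
v -0.75 -0.97 1.574
v -2.058 -1.021 2.704
v -0.726 -1.234 1.589
v -2.035 -1.284 2.72
v -0.639 -1.467 1.68
v -1.948 -1.518 2.81
v -0.501 -1.635 1.832
v -1.809 -1.686 2.963
v -0.333 -1.711 2.023
v -1.642 -1.762 3.153
v -0.161 -1.685 2.223
v -1.47 -1.735 3.354
v -0.011 -1.559 2.402
v -1.32 -1.609 3.533
f 2 1 4
f 2 4 3
f 4 1 5
f 4 5 3
f 5 1 6
f 5 6 3
f 6 1 7
f 6 7 3
f 7 1 8
f 7 8 3
f 8 1 9
f 8 9 3
f 9 1 10
f 9 10 3
f 10 1 2
f 10 2 3
f 12 14 11
f 15 12 11
f 11 14 13
f 13 15 11
f 12 18 14
f 16 12 15
f 16 18 12
f 14 18 13
f 17 15 13
f 13 18 17
f 17 16 15
f 18 16 17
f 20 19 23
f 20 23 21
f 21 23 24
f 21 24 22
f 23 19 25
f 23 25 24
f 24 25 26
f 24 26 22
f 25 19 27
f 25 27 26
f 26 27 28
f 26 28 22
f 27 19 29
f 27 29 28
f 28 29 30
f 28 30 22
f 29 19 31
f 29 31 30
f 30 31 32
f 30 32 22
f 31 19 33
f 31 33 32
f 32 33 34
f 32 34 22
f 33 19 35
f 33 35 34
f 34 35 36
f 34 36 22
f 35 19 37
f 35 37 36
f 36 37 38
f 36 38 22
f 37 19 39
f 37 39 38
f 38 39 40
f 38 40 22
f 39 19 41
f 39 41 40
f 40 41 42
f 40 42 22
f 41 19 43
f 41 43 42
f 42 43 44
f 42 44 22
f 43 19 45
f 43 45 44
f 44 45 46
f 44 46 22
f 45 19 47
f 45 47 46
f 46 47 48
f 46 48 22
f 47 19 20
f 47 20 48
f 48 20 21
f 48 21 22
f 50 49 53
f 50 53 51
f 51 53 54
f 51 54 52
f 53 49 55
f 53 55 54
f 54 55 56
f 54 56 52
f 55 49 57
f 55 57 56
f 56 57 58
f 56 58 52
f 57 49 59
f 57 59 58
f 58 59 60
f 58 60 52
f 59 49 61
f 59 61 60
f 60 61 62
f 60 62 52
f 61 49 63
f 61 63 62
f 62 63 64
f 62 64 52
f 63 49 65
f 63 65 64
f 64 65 66
f 64 66 52
f 65 49 67
f 65 67 66
f 66 67 68
f 66 68 52
f 67 49 69
f 67 69 68
f 68 69 70
f 68 70 52
f 69 49 71
f 69 71 70
f 70 71 72
f 70 72 52
f 71 49 73
f 71 73 72
f 72 73 74
f 72 74 52
f 73 49 75
f 73 75 74
f 74 75 76
f 74 76 52
f 75 49 77
f 75 77 76
f 76 77 78
f 76 78 52
f 77 49 79
f 77 79 78
f 78 79 80
f 78 80 52
f 79 49 81
f 79 81 80
f 80 81 82
f 80 82 52
f 81 49 50
f 81 50 82
f 82 50 51
f 82 51 52



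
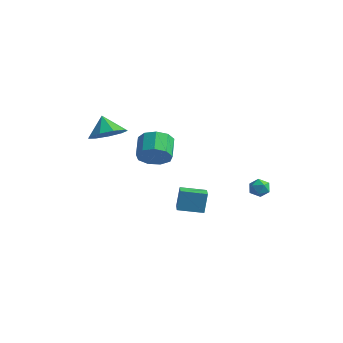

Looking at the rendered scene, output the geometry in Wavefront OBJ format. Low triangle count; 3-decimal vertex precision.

v -3.594 -2.483 1.458
v -2.694 -2.155 1.958
v -4.286 -2.177 2.502
v -2.999 -1.591 1.592
v -3.582 -1.444 1.162
v -4.17 -1.783 0.871
v -4.489 -2.449 0.854
v -4.389 -3.131 1.12
v -3.916 -3.51 1.544
v -3.293 -3.408 1.927
v -2.811 -2.873 2.091
v 0.174 -3.068 1.242
v 0.644 -2.381 0.804
v -0.043 -1.466 1.501
v -0.514 -2.152 1.938
v 0.113 -2.529 0.474
v -0.575 -1.614 1.17
v -0.39 -2.929 0.503
v -1.078 -2.013 1.199
v -0.629 -3.393 0.877
v -1.317 -2.478 1.574
v -0.492 -3.706 1.422
v -1.18 -2.79 2.119
v -0.044 -3.719 1.883
v -0.732 -2.804 2.58
v 0.506 -3.428 2.044
v -0.181 -2.513 2.74
v 0.901 -2.968 1.829
v 0.213 -2.053 2.526
v 0.955 -2.555 1.339
v 0.268 -1.64 2.036
v 0.568 -1.781 -3.024
v 0.504 -1.432 -1.804
v -0.161 -0.986 -3.289
v -0.224 -0.637 -2.07
v 1.644 -0.863 -3.23
v 1.581 -0.514 -2.011
v 0.916 -0.068 -3.496
v 0.852 0.281 -2.276
v 3.212 1.329 -1.903
v 3.734 1.674 -1.824
v 3.526 0.686 -1.176
v 4.048 1.031 -1.097
v 3.488 1.262 -0.923
v 3.293 1.66 -1.372
v 3.967 0.7 -1.628
v 3.772 1.098 -2.077
v 4.2 1.286 -1.653
v 3.904 1.633 -1.218
v 3.356 0.727 -1.782
v 3.06 1.074 -1.347
f 2 1 4
f 2 4 3
f 4 1 5
f 4 5 3
f 5 1 6
f 5 6 3
f 6 1 7
f 6 7 3
f 7 1 8
f 7 8 3
f 8 1 9
f 8 9 3
f 9 1 10
f 9 10 3
f 10 1 11
f 10 11 3
f 11 1 2
f 11 2 3
f 13 12 16
f 13 16 14
f 14 16 17
f 14 17 15
f 16 12 18
f 16 18 17
f 17 18 19
f 17 19 15
f 18 12 20
f 18 20 19
f 19 20 21
f 19 21 15
f 20 12 22
f 20 22 21
f 21 22 23
f 21 23 15
f 22 12 24
f 22 24 23
f 23 24 25
f 23 25 15
f 24 12 26
f 24 26 25
f 25 26 27
f 25 27 15
f 26 12 28
f 26 28 27
f 27 28 29
f 27 29 15
f 28 12 30
f 28 30 29
f 29 30 31
f 29 31 15
f 30 12 13
f 30 13 31
f 31 13 14
f 31 14 15
f 33 35 32
f 36 33 32
f 32 35 34
f 34 36 32
f 33 39 35
f 37 33 36
f 37 39 33
f 35 39 34
f 38 36 34
f 34 39 38
f 38 37 36
f 39 37 38
f 40 51 45
f 40 45 41
f 40 41 47
f 40 47 50
f 40 50 51
f 41 45 49
f 45 51 44
f 51 50 42
f 50 47 46
f 47 41 48
f 43 49 44
f 43 44 42
f 43 42 46
f 43 46 48
f 43 48 49
f 44 49 45
f 42 44 51
f 46 42 50
f 48 46 47
f 49 48 41



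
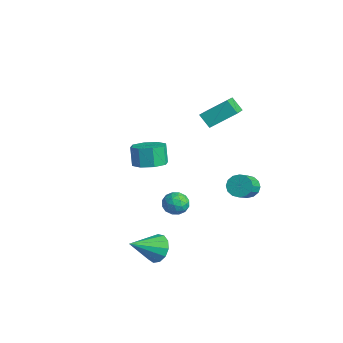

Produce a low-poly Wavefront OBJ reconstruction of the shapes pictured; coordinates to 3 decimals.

v 1.761 2.949 -0.758
v 2.123 2.719 -1.312
v 2.8 1.821 -0.495
v 2.439 2.051 0.058
v 2.32 2.991 -1.177
v 2.998 2.093 -0.361
v 2.369 3.252 -0.93
v 3.046 2.353 -0.114
v 2.254 3.431 -0.637
v 2.932 2.533 0.179
v 2.007 3.482 -0.376
v 2.685 2.584 0.44
v 1.694 3.389 -0.218
v 2.372 2.491 0.598
v 1.4 3.179 -0.205
v 2.077 2.281 0.612
v 1.202 2.907 -0.339
v 1.88 2.009 0.477
v 1.154 2.647 -0.586
v 1.831 1.748 0.23
v 1.268 2.467 -0.879
v 1.946 1.569 -0.063
v 1.515 2.416 -1.14
v 2.193 1.518 -0.324
v 1.828 2.509 -1.298
v 2.506 1.611 -0.482
v -2.245 2.841 2.661
v -1.735 4.168 3.594
v -1.601 3.068 1.987
v -1.091 4.394 2.919
v -0.869 1.666 3.581
v -0.359 2.992 4.513
v -0.225 1.892 2.906
v 0.285 3.219 3.839
v 2.041 -2.451 -3.28
v 2.391 -2.875 -3.967
v 1.999 -4.009 -2.34
v 2.772 -2.719 -3.691
v 2.921 -2.478 -3.284
v 2.791 -2.228 -2.876
v 2.422 -2.049 -2.596
v 1.933 -1.998 -2.533
v 1.478 -2.09 -2.708
v 1.202 -2.298 -3.064
v 1.193 -2.553 -3.488
v 1.453 -2.777 -3.847
v 1.899 -2.897 -4.025
v -3.081 0.019 -0.935
v -2.296 0.516 -0.694
v -2.734 0.659 0.436
v -3.519 0.161 0.195
v -2.832 0.946 -0.955
v -3.27 1.088 0.174
v -3.514 0.832 -1.205
v -3.951 0.975 -0.075
v -3.942 0.242 -1.297
v -4.38 0.385 -0.167
v -3.866 -0.479 -1.176
v -4.304 -0.336 -0.046
v -3.33 -0.908 -0.914
v -3.768 -0.766 0.215
v -2.649 -0.795 -0.665
v -3.086 -0.652 0.465
v -2.22 -0.205 -0.573
v -2.658 -0.062 0.557
v 0.274 -0.15 -1.062
v 0.993 -0.01 -1.206
v 0.367 -1.21 -1.634
v 1.086 -1.07 -1.778
v 0.865 -1.204 -1.077
v 0.807 -0.549 -0.724
v 0.553 -0.671 -2.116
v 0.495 -0.016 -1.763
v 1.165 -0.332 -1.857
v 1.358 -0.661 -1.216
v 0.002 -0.559 -1.624
v 0.195 -0.888 -0.983
v 0.625 0.013 -1.084
v 0.735 -1.233 -1.756
v 0.605 -1.312 -1.344
v 1.027 -1.229 -1.429
v 0.516 -0.304 -0.801
v 0.939 -0.221 -0.885
v 0.863 -0.923 -0.81
v 0.421 -0.999 -1.955
v 0.844 -0.916 -2.039
v 0.333 0.009 -1.411
v 0.755 0.092 -1.496
v 0.497 -0.297 -2.03
v 1.149 -0.094 -1.551
v 1.204 -0.717 -1.887
v 0.89 -0.483 -2.086
v 0.857 -0.097 -1.878
v 1.263 -0.287 -1.174
v 1.317 -0.91 -1.51
v 1.187 -0.989 -1.098
v 1.153 -0.604 -0.891
v 1.364 -0.476 -1.557
v 0.043 -0.31 -1.33
v 0.097 -0.933 -1.666
v 0.207 -0.616 -1.949
v 0.173 -0.231 -1.742
v 0.156 -0.503 -0.953
v 0.211 -1.126 -1.289
v 0.503 -1.123 -0.962
v 0.47 -0.737 -0.754
v -0.004 -0.744 -1.283
f 2 1 5
f 2 5 3
f 3 5 6
f 3 6 4
f 5 1 7
f 5 7 6
f 6 7 8
f 6 8 4
f 7 1 9
f 7 9 8
f 8 9 10
f 8 10 4
f 9 1 11
f 9 11 10
f 10 11 12
f 10 12 4
f 11 1 13
f 11 13 12
f 12 13 14
f 12 14 4
f 13 1 15
f 13 15 14
f 14 15 16
f 14 16 4
f 15 1 17
f 15 17 16
f 16 17 18
f 16 18 4
f 17 1 19
f 17 19 18
f 18 19 20
f 18 20 4
f 19 1 21
f 19 21 20
f 20 21 22
f 20 22 4
f 21 1 23
f 21 23 22
f 22 23 24
f 22 24 4
f 23 1 25
f 23 25 24
f 24 25 26
f 24 26 4
f 25 1 2
f 25 2 26
f 26 2 3
f 26 3 4
f 28 30 27
f 31 28 27
f 27 30 29
f 29 31 27
f 28 34 30
f 32 28 31
f 32 34 28
f 30 34 29
f 33 31 29
f 29 34 33
f 33 32 31
f 34 32 33
f 36 35 38
f 36 38 37
f 38 35 39
f 38 39 37
f 39 35 40
f 39 40 37
f 40 35 41
f 40 41 37
f 41 35 42
f 41 42 37
f 42 35 43
f 42 43 37
f 43 35 44
f 43 44 37
f 44 35 45
f 44 45 37
f 45 35 46
f 45 46 37
f 46 35 47
f 46 47 37
f 47 35 36
f 47 36 37
f 49 48 52
f 49 52 50
f 50 52 53
f 50 53 51
f 52 48 54
f 52 54 53
f 53 54 55
f 53 55 51
f 54 48 56
f 54 56 55
f 55 56 57
f 55 57 51
f 56 48 58
f 56 58 57
f 57 58 59
f 57 59 51
f 58 48 60
f 58 60 59
f 59 60 61
f 59 61 51
f 60 48 62
f 60 62 61
f 61 62 63
f 61 63 51
f 62 48 64
f 62 64 63
f 63 64 65
f 63 65 51
f 64 48 49
f 64 49 65
f 65 49 50
f 65 50 51
f 66 103 82
f 103 77 106
f 82 106 71
f 103 106 82
f 66 82 78
f 82 71 83
f 78 83 67
f 82 83 78
f 66 78 87
f 78 67 88
f 87 88 73
f 78 88 87
f 66 87 99
f 87 73 102
f 99 102 76
f 87 102 99
f 66 99 103
f 99 76 107
f 103 107 77
f 99 107 103
f 67 83 94
f 83 71 97
f 94 97 75
f 83 97 94
f 71 106 84
f 106 77 105
f 84 105 70
f 106 105 84
f 77 107 104
f 107 76 100
f 104 100 68
f 107 100 104
f 76 102 101
f 102 73 89
f 101 89 72
f 102 89 101
f 73 88 93
f 88 67 90
f 93 90 74
f 88 90 93
f 69 95 81
f 95 75 96
f 81 96 70
f 95 96 81
f 69 81 79
f 81 70 80
f 79 80 68
f 81 80 79
f 69 79 86
f 79 68 85
f 86 85 72
f 79 85 86
f 69 86 91
f 86 72 92
f 91 92 74
f 86 92 91
f 69 91 95
f 91 74 98
f 95 98 75
f 91 98 95
f 70 96 84
f 96 75 97
f 84 97 71
f 96 97 84
f 68 80 104
f 80 70 105
f 104 105 77
f 80 105 104
f 72 85 101
f 85 68 100
f 101 100 76
f 85 100 101
f 74 92 93
f 92 72 89
f 93 89 73
f 92 89 93
f 75 98 94
f 98 74 90
f 94 90 67
f 98 90 94



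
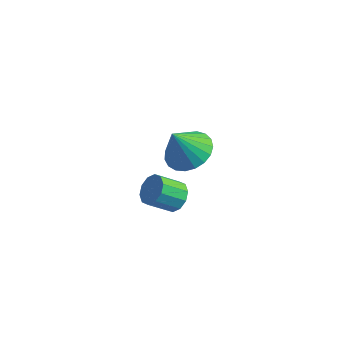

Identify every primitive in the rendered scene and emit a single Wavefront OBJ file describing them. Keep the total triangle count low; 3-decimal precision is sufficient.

v -0.25 2.902 1.816
v 0.398 2.236 1.776
v -0.65 2.438 3.064
v 0.591 2.526 1.946
v 0.638 2.88 2.093
v 0.531 3.239 2.192
v 0.29 3.539 2.227
v -0.045 3.729 2.19
v -0.415 3.776 2.089
v -0.757 3.672 1.94
v -1.011 3.435 1.77
v -1.133 3.106 1.609
v -1.103 2.742 1.483
v -0.925 2.405 1.414
v -0.631 2.154 1.416
v -0.27 2.033 1.486
v 0.094 2.062 1.614
v 1.373 -0.783 3.653
v 1.776 -1.214 3.635
v 1.189 -1.788 4.29
v 0.787 -1.357 4.307
v 1.863 -0.99 3.909
v 1.276 -1.564 4.564
v 1.763 -0.687 4.085
v 1.176 -1.261 4.74
v 1.514 -0.42 4.096
v 0.927 -0.995 4.751
v 1.212 -0.292 3.938
v 0.625 -0.867 4.593
v 0.971 -0.352 3.67
v 0.384 -0.926 4.325
v 0.884 -0.576 3.396
v 0.297 -1.15 4.051
v 0.984 -0.879 3.22
v 0.397 -1.453 3.875
v 1.233 -1.145 3.209
v 0.646 -1.72 3.864
v 1.535 -1.273 3.367
v 0.948 -1.848 4.022
f 2 1 4
f 2 4 3
f 4 1 5
f 4 5 3
f 5 1 6
f 5 6 3
f 6 1 7
f 6 7 3
f 7 1 8
f 7 8 3
f 8 1 9
f 8 9 3
f 9 1 10
f 9 10 3
f 10 1 11
f 10 11 3
f 11 1 12
f 11 12 3
f 12 1 13
f 12 13 3
f 13 1 14
f 13 14 3
f 14 1 15
f 14 15 3
f 15 1 16
f 15 16 3
f 16 1 17
f 16 17 3
f 17 1 2
f 17 2 3
f 19 18 22
f 19 22 20
f 20 22 23
f 20 23 21
f 22 18 24
f 22 24 23
f 23 24 25
f 23 25 21
f 24 18 26
f 24 26 25
f 25 26 27
f 25 27 21
f 26 18 28
f 26 28 27
f 27 28 29
f 27 29 21
f 28 18 30
f 28 30 29
f 29 30 31
f 29 31 21
f 30 18 32
f 30 32 31
f 31 32 33
f 31 33 21
f 32 18 34
f 32 34 33
f 33 34 35
f 33 35 21
f 34 18 36
f 34 36 35
f 35 36 37
f 35 37 21
f 36 18 38
f 36 38 37
f 37 38 39
f 37 39 21
f 38 18 19
f 38 19 39
f 39 19 20
f 39 20 21



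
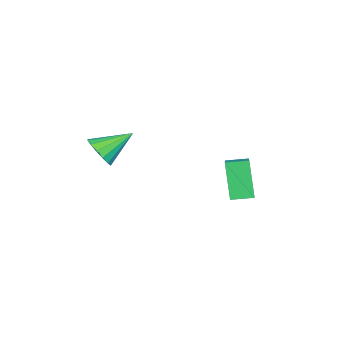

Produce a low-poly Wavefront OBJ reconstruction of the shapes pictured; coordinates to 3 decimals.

v -0.636 0.958 -2.425
v -1.43 0.488 -0.628
v -0.962 1.95 -2.309
v -1.756 1.479 -0.512
v 1.156 1.441 -1.508
v 0.362 0.97 0.289
v 0.83 2.432 -1.392
v 0.036 1.962 0.405
v 1.814 -4.229 0.845
v 2.538 -4.108 1.331
v 0.966 -2.971 1.795
v 2.579 -3.817 0.983
v 2.416 -3.636 0.598
v 2.091 -3.614 0.279
v 1.692 -3.757 0.112
v 1.326 -4.026 0.141
v 1.09 -4.349 0.359
v 1.048 -4.64 0.706
v 1.212 -4.821 1.091
v 1.537 -4.843 1.41
v 1.936 -4.701 1.577
v 2.302 -4.432 1.548
f 2 4 1
f 5 2 1
f 1 4 3
f 3 5 1
f 2 8 4
f 6 2 5
f 6 8 2
f 4 8 3
f 7 5 3
f 3 8 7
f 7 6 5
f 8 6 7
f 10 9 12
f 10 12 11
f 12 9 13
f 12 13 11
f 13 9 14
f 13 14 11
f 14 9 15
f 14 15 11
f 15 9 16
f 15 16 11
f 16 9 17
f 16 17 11
f 17 9 18
f 17 18 11
f 18 9 19
f 18 19 11
f 19 9 20
f 19 20 11
f 20 9 21
f 20 21 11
f 21 9 22
f 21 22 11
f 22 9 10
f 22 10 11



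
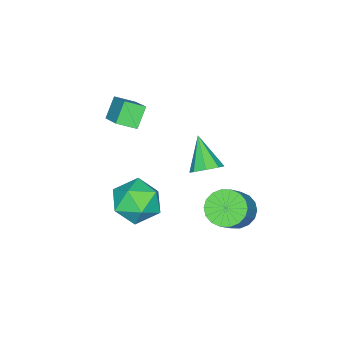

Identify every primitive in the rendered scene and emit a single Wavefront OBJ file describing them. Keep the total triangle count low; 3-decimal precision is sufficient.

v -1.382 -3.25 2.046
v -0.56 -2.128 2.896
v -1.911 -2.558 1.644
v -1.089 -1.436 2.494
v -0.631 -3.164 1.206
v 0.191 -2.042 2.056
v -1.16 -2.472 0.804
v -0.338 -1.35 1.654
v -2.004 2.397 -3.142
v -1.522 2.926 -3.705
v -0.215 3.251 -2.281
v -0.696 2.723 -1.718
v -1.777 3.188 -3.531
v -0.47 3.514 -2.107
v -2.077 3.294 -3.28
v -0.77 3.619 -1.856
v -2.362 3.222 -3.001
v -1.055 3.547 -1.578
v -2.576 2.986 -2.751
v -1.269 3.312 -1.327
v -2.677 2.635 -2.578
v -1.37 2.96 -1.154
v -2.645 2.236 -2.516
v -1.337 2.561 -1.093
v -2.485 1.869 -2.579
v -1.178 2.194 -1.155
v -2.23 1.606 -2.753
v -0.923 1.932 -1.329
v -1.93 1.501 -3.004
v -0.623 1.826 -1.58
v -1.645 1.573 -3.282
v -0.338 1.898 -1.859
v -1.431 1.808 -3.533
v -0.124 2.134 -2.109
v -1.33 2.16 -3.706
v -0.023 2.485 -2.282
v -1.363 2.559 -3.767
v -0.055 2.884 -2.344
v -2.116 0.883 -1.276
v -1.636 1.143 -0.776
v -2.864 -0.063 -0.064
v -2.102 1.462 -0.815
v -2.576 1.442 -1.124
v -2.781 1.095 -1.522
v -2.596 0.623 -1.775
v -2.13 0.304 -1.737
v -1.655 0.324 -1.428
v -1.451 0.672 -1.03
v -0.152 -0.119 -3.2
v 0.721 -0.799 -3.661
v -0.641 -1.561 -1.999
v 0.232 -2.241 -2.46
v 0.507 -1.283 -1.795
v 0.809 -0.391 -2.537
v -0.729 -1.969 -3.123
v -0.427 -1.077 -3.865
v 0.364 -1.942 -3.614
v 1.128 -1.518 -2.793
v -1.048 -0.842 -2.867
v -0.284 -0.418 -2.046
f 2 4 1
f 5 2 1
f 1 4 3
f 3 5 1
f 2 8 4
f 6 2 5
f 6 8 2
f 4 8 3
f 7 5 3
f 3 8 7
f 7 6 5
f 8 6 7
f 10 9 13
f 10 13 11
f 11 13 14
f 11 14 12
f 13 9 15
f 13 15 14
f 14 15 16
f 14 16 12
f 15 9 17
f 15 17 16
f 16 17 18
f 16 18 12
f 17 9 19
f 17 19 18
f 18 19 20
f 18 20 12
f 19 9 21
f 19 21 20
f 20 21 22
f 20 22 12
f 21 9 23
f 21 23 22
f 22 23 24
f 22 24 12
f 23 9 25
f 23 25 24
f 24 25 26
f 24 26 12
f 25 9 27
f 25 27 26
f 26 27 28
f 26 28 12
f 27 9 29
f 27 29 28
f 28 29 30
f 28 30 12
f 29 9 31
f 29 31 30
f 30 31 32
f 30 32 12
f 31 9 33
f 31 33 32
f 32 33 34
f 32 34 12
f 33 9 35
f 33 35 34
f 34 35 36
f 34 36 12
f 35 9 37
f 35 37 36
f 36 37 38
f 36 38 12
f 37 9 10
f 37 10 38
f 38 10 11
f 38 11 12
f 40 39 42
f 40 42 41
f 42 39 43
f 42 43 41
f 43 39 44
f 43 44 41
f 44 39 45
f 44 45 41
f 45 39 46
f 45 46 41
f 46 39 47
f 46 47 41
f 47 39 48
f 47 48 41
f 48 39 40
f 48 40 41
f 49 60 54
f 49 54 50
f 49 50 56
f 49 56 59
f 49 59 60
f 50 54 58
f 54 60 53
f 60 59 51
f 59 56 55
f 56 50 57
f 52 58 53
f 52 53 51
f 52 51 55
f 52 55 57
f 52 57 58
f 53 58 54
f 51 53 60
f 55 51 59
f 57 55 56
f 58 57 50



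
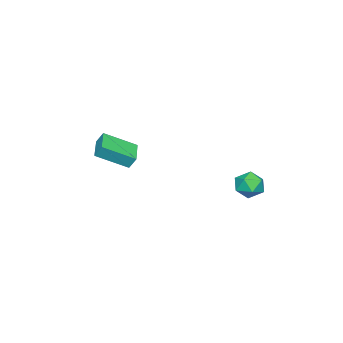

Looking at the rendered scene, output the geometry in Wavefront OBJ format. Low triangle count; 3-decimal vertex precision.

v -0.065 3.132 0.702
v 0.742 3.446 1.058
v 0.678 2.014 0.002
v 1.485 2.328 0.358
v 0.844 1.942 0.92
v 0.385 2.633 1.353
v 1.035 2.827 -0.293
v 0.576 3.518 0.14
v 1.421 3.258 0.443
v 1.304 2.71 1.193
v 0.116 2.75 -0.133
v -0.001 2.202 0.617
v 2.903 -5.245 2.809
v 2.843 -4.835 3.505
v 1.899 -3.754 1.844
v 1.838 -3.344 2.541
v 4.282 -4.516 2.499
v 4.221 -4.106 3.196
v 3.277 -3.025 1.535
v 3.217 -2.615 2.231
f 1 12 6
f 1 6 2
f 1 2 8
f 1 8 11
f 1 11 12
f 2 6 10
f 6 12 5
f 12 11 3
f 11 8 7
f 8 2 9
f 4 10 5
f 4 5 3
f 4 3 7
f 4 7 9
f 4 9 10
f 5 10 6
f 3 5 12
f 7 3 11
f 9 7 8
f 10 9 2
f 14 16 13
f 17 14 13
f 13 16 15
f 15 17 13
f 14 20 16
f 18 14 17
f 18 20 14
f 16 20 15
f 19 17 15
f 15 20 19
f 19 18 17
f 20 18 19



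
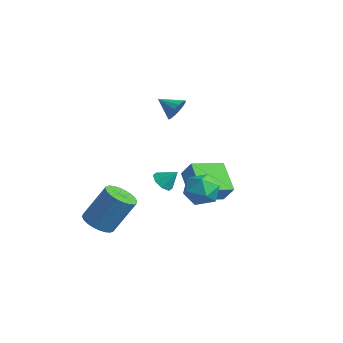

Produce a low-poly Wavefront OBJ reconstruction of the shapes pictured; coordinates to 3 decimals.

v -1.174 -2.29 -4.593
v -0.441 -1.951 -5.014
v 0.147 -0.932 -3.167
v -0.586 -1.27 -2.747
v -0.681 -1.697 -5.077
v -0.093 -0.678 -3.23
v -0.996 -1.533 -5.067
v -0.408 -0.514 -3.22
v -1.338 -1.485 -4.985
v -0.75 -0.466 -3.138
v -1.655 -1.559 -4.844
v -1.067 -0.54 -2.997
v -1.899 -1.744 -4.664
v -1.311 -0.725 -2.817
v -2.032 -2.012 -4.473
v -1.444 -0.993 -2.626
v -2.035 -2.323 -4.301
v -1.447 -1.304 -2.454
v -1.907 -2.628 -4.173
v -1.319 -1.609 -2.326
v -1.667 -2.882 -4.11
v -1.079 -1.863 -2.263
v -1.352 -3.046 -4.12
v -0.764 -2.027 -2.273
v -1.01 -3.094 -4.202
v -0.422 -2.075 -2.355
v -0.693 -3.02 -4.343
v -0.105 -2.001 -2.496
v -0.449 -2.835 -4.523
v 0.139 -1.816 -2.676
v -0.316 -2.567 -4.714
v 0.272 -1.548 -2.867
v -0.313 -2.256 -4.886
v 0.275 -1.237 -3.039
v 0.369 2.508 -4.332
v -1.123 3.218 -3.374
v 0.904 4.26 -4.797
v -0.588 4.97 -3.839
v 1.048 2.57 -3.321
v -0.444 3.28 -2.363
v 1.583 4.322 -3.786
v 0.091 5.032 -2.828
v -1.746 2.529 -3.973
v -1.407 2.883 -4.458
v -1.174 3.031 -3.207
v -1.844 3.131 -4.295
v -2.223 3.026 -3.943
v -2.323 2.63 -3.609
v -2.085 2.174 -3.488
v -1.648 1.926 -3.651
v -1.268 2.031 -4.003
v -1.168 2.428 -4.337
v 2.498 0.85 -1.364
v 3.094 1.026 -0.556
v 3.566 -0.286 -1.904
v 4.162 -0.11 -1.096
v 3.256 -0.562 -0.973
v 2.596 0.14 -0.639
v 4.064 0.6 -1.821
v 3.404 1.302 -1.487
v 4.062 0.872 -0.838
v 3.563 0.153 -0.314
v 3.097 0.587 -2.146
v 2.598 -0.132 -1.622
v 0.217 1.689 2.433
v 0.574 1.481 3.011
v -0.777 1.351 2.927
v 0.486 1.832 3.074
v 0.327 2.145 2.966
v 0.138 2.335 2.715
v -0.03 2.353 2.389
v -0.132 2.192 2.074
v -0.14 1.896 1.856
v -0.052 1.545 1.792
v 0.108 1.232 1.901
v 0.297 1.042 2.152
v 0.465 1.025 2.478
v 0.566 1.185 2.793
f 2 1 5
f 2 5 3
f 3 5 6
f 3 6 4
f 5 1 7
f 5 7 6
f 6 7 8
f 6 8 4
f 7 1 9
f 7 9 8
f 8 9 10
f 8 10 4
f 9 1 11
f 9 11 10
f 10 11 12
f 10 12 4
f 11 1 13
f 11 13 12
f 12 13 14
f 12 14 4
f 13 1 15
f 13 15 14
f 14 15 16
f 14 16 4
f 15 1 17
f 15 17 16
f 16 17 18
f 16 18 4
f 17 1 19
f 17 19 18
f 18 19 20
f 18 20 4
f 19 1 21
f 19 21 20
f 20 21 22
f 20 22 4
f 21 1 23
f 21 23 22
f 22 23 24
f 22 24 4
f 23 1 25
f 23 25 24
f 24 25 26
f 24 26 4
f 25 1 27
f 25 27 26
f 26 27 28
f 26 28 4
f 27 1 29
f 27 29 28
f 28 29 30
f 28 30 4
f 29 1 31
f 29 31 30
f 30 31 32
f 30 32 4
f 31 1 33
f 31 33 32
f 32 33 34
f 32 34 4
f 33 1 2
f 33 2 34
f 34 2 3
f 34 3 4
f 36 38 35
f 39 36 35
f 35 38 37
f 37 39 35
f 36 42 38
f 40 36 39
f 40 42 36
f 38 42 37
f 41 39 37
f 37 42 41
f 41 40 39
f 42 40 41
f 44 43 46
f 44 46 45
f 46 43 47
f 46 47 45
f 47 43 48
f 47 48 45
f 48 43 49
f 48 49 45
f 49 43 50
f 49 50 45
f 50 43 51
f 50 51 45
f 51 43 52
f 51 52 45
f 52 43 44
f 52 44 45
f 53 64 58
f 53 58 54
f 53 54 60
f 53 60 63
f 53 63 64
f 54 58 62
f 58 64 57
f 64 63 55
f 63 60 59
f 60 54 61
f 56 62 57
f 56 57 55
f 56 55 59
f 56 59 61
f 56 61 62
f 57 62 58
f 55 57 64
f 59 55 63
f 61 59 60
f 62 61 54
f 66 65 68
f 66 68 67
f 68 65 69
f 68 69 67
f 69 65 70
f 69 70 67
f 70 65 71
f 70 71 67
f 71 65 72
f 71 72 67
f 72 65 73
f 72 73 67
f 73 65 74
f 73 74 67
f 74 65 75
f 74 75 67
f 75 65 76
f 75 76 67
f 76 65 77
f 76 77 67
f 77 65 78
f 77 78 67
f 78 65 66
f 78 66 67



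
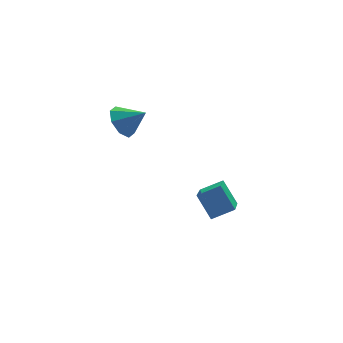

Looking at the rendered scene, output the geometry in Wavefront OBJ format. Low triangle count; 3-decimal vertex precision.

v -1.589 3.271 2.873
v -1.13 3.134 2.208
v -0.751 2.809 3.547
v -1.023 3.698 2.461
v -1.248 4.012 2.956
v -1.672 3.892 3.403
v -2.048 3.408 3.539
v -2.155 2.844 3.285
v -1.931 2.53 2.791
v -1.506 2.65 2.344
v 0.195 -2.392 0.742
v -0.14 -1.668 1.666
v 0.91 -0.694 -0.328
v 0.575 0.029 0.596
v 1.105 -2.509 1.164
v 0.77 -1.786 2.088
v 1.82 -0.812 0.094
v 1.485 -0.088 1.018
f 2 1 4
f 2 4 3
f 4 1 5
f 4 5 3
f 5 1 6
f 5 6 3
f 6 1 7
f 6 7 3
f 7 1 8
f 7 8 3
f 8 1 9
f 8 9 3
f 9 1 10
f 9 10 3
f 10 1 2
f 10 2 3
f 12 14 11
f 15 12 11
f 11 14 13
f 13 15 11
f 12 18 14
f 16 12 15
f 16 18 12
f 14 18 13
f 17 15 13
f 13 18 17
f 17 16 15
f 18 16 17



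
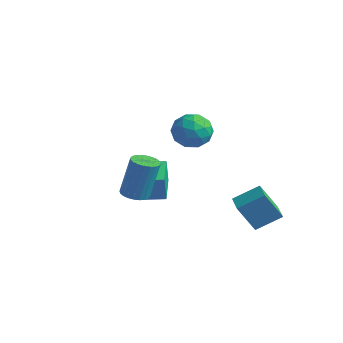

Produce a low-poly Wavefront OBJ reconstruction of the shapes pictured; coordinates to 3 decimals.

v 0.815 0.591 -1.965
v 1.487 1.577 -1.272
v 1.296 1.235 -3.348
v 1.968 2.221 -2.656
v 1.692 -0.021 -1.944
v 2.364 0.965 -1.252
v 2.173 0.623 -3.328
v 2.845 1.609 -2.635
v 0.07 -0.482 3.049
v 0.557 -0.574 2.243
v -0.037 -2.006 3.157
v 0.45 -2.098 2.351
v 0.881 -1.778 3.131
v 0.947 -0.837 3.064
v -0.427 -1.743 2.336
v -0.361 -0.802 2.269
v 0.25 -1.353 1.802
v 1.059 -1.375 2.294
v -0.539 -1.205 3.106
v 0.27 -1.227 3.598
v 0.323 -0.394 2.636
v 0.197 -2.186 2.764
v 0.45 -1.998 3.222
v 0.737 -2.052 2.749
v 0.552 -0.549 3.119
v 0.838 -0.603 2.645
v 1.029 -1.311 3.167
v -0.318 -1.977 2.755
v -0.032 -2.031 2.281
v -0.217 -0.528 2.651
v 0.07 -0.582 2.178
v -0.509 -1.269 2.233
v 0.429 -0.906 1.904
v 0.366 -1.802 1.967
v -0.15 -1.594 1.958
v -0.111 -1.04 1.919
v 0.904 -0.919 2.192
v 0.841 -1.815 2.256
v 1.094 -1.627 2.715
v 1.133 -1.073 2.675
v 0.724 -1.377 1.934
v -0.321 -0.765 3.144
v -0.384 -1.661 3.208
v -0.613 -1.507 2.725
v -0.574 -0.953 2.685
v 0.154 -0.778 3.433
v 0.091 -1.674 3.496
v 0.631 -1.54 3.481
v 0.67 -0.986 3.442
v -0.204 -1.203 3.466
v -0.186 -4.155 -0.141
v 0.248 -4.623 -0.093
v 0.48 -4.213 1.809
v 0.046 -3.745 1.761
v 0.393 -4.428 -0.153
v 0.625 -4.018 1.75
v 0.449 -4.192 -0.211
v 0.681 -3.782 1.692
v 0.409 -3.95 -0.258
v 0.641 -3.54 1.645
v 0.278 -3.739 -0.287
v 0.51 -3.329 1.615
v 0.077 -3.592 -0.295
v 0.309 -3.182 1.608
v -0.165 -3.53 -0.279
v 0.067 -3.12 1.624
v -0.409 -3.564 -0.242
v -0.177 -3.154 1.661
v -0.62 -3.687 -0.189
v -0.388 -3.277 1.713
v -0.765 -3.882 -0.13
v -0.533 -3.472 1.773
v -0.821 -4.118 -0.072
v -0.589 -3.708 1.831
v -0.781 -4.36 -0.025
v -0.549 -3.95 1.878
v -0.65 -4.571 0.005
v -0.418 -4.161 1.907
v -0.449 -4.718 0.012
v -0.217 -4.308 1.915
v -0.207 -4.78 -0.004
v 0.025 -4.37 1.899
v 0.037 -4.746 -0.041
v 0.269 -4.336 1.862
v -2.919 -1.016 -2.95
v -2.936 -1.111 -1.694
v -4.25 0.379 -2.863
v -4.267 0.284 -1.607
v -2.253 -0.384 -2.893
v -2.27 -0.479 -1.637
v -3.584 1.011 -2.806
v -3.601 0.916 -1.55
f 2 4 1
f 5 2 1
f 1 4 3
f 3 5 1
f 2 8 4
f 6 2 5
f 6 8 2
f 4 8 3
f 7 5 3
f 3 8 7
f 7 6 5
f 8 6 7
f 9 46 25
f 46 20 49
f 25 49 14
f 46 49 25
f 9 25 21
f 25 14 26
f 21 26 10
f 25 26 21
f 9 21 30
f 21 10 31
f 30 31 16
f 21 31 30
f 9 30 42
f 30 16 45
f 42 45 19
f 30 45 42
f 9 42 46
f 42 19 50
f 46 50 20
f 42 50 46
f 10 26 37
f 26 14 40
f 37 40 18
f 26 40 37
f 14 49 27
f 49 20 48
f 27 48 13
f 49 48 27
f 20 50 47
f 50 19 43
f 47 43 11
f 50 43 47
f 19 45 44
f 45 16 32
f 44 32 15
f 45 32 44
f 16 31 36
f 31 10 33
f 36 33 17
f 31 33 36
f 12 38 24
f 38 18 39
f 24 39 13
f 38 39 24
f 12 24 22
f 24 13 23
f 22 23 11
f 24 23 22
f 12 22 29
f 22 11 28
f 29 28 15
f 22 28 29
f 12 29 34
f 29 15 35
f 34 35 17
f 29 35 34
f 12 34 38
f 34 17 41
f 38 41 18
f 34 41 38
f 13 39 27
f 39 18 40
f 27 40 14
f 39 40 27
f 11 23 47
f 23 13 48
f 47 48 20
f 23 48 47
f 15 28 44
f 28 11 43
f 44 43 19
f 28 43 44
f 17 35 36
f 35 15 32
f 36 32 16
f 35 32 36
f 18 41 37
f 41 17 33
f 37 33 10
f 41 33 37
f 52 51 55
f 52 55 53
f 53 55 56
f 53 56 54
f 55 51 57
f 55 57 56
f 56 57 58
f 56 58 54
f 57 51 59
f 57 59 58
f 58 59 60
f 58 60 54
f 59 51 61
f 59 61 60
f 60 61 62
f 60 62 54
f 61 51 63
f 61 63 62
f 62 63 64
f 62 64 54
f 63 51 65
f 63 65 64
f 64 65 66
f 64 66 54
f 65 51 67
f 65 67 66
f 66 67 68
f 66 68 54
f 67 51 69
f 67 69 68
f 68 69 70
f 68 70 54
f 69 51 71
f 69 71 70
f 70 71 72
f 70 72 54
f 71 51 73
f 71 73 72
f 72 73 74
f 72 74 54
f 73 51 75
f 73 75 74
f 74 75 76
f 74 76 54
f 75 51 77
f 75 77 76
f 76 77 78
f 76 78 54
f 77 51 79
f 77 79 78
f 78 79 80
f 78 80 54
f 79 51 81
f 79 81 80
f 80 81 82
f 80 82 54
f 81 51 83
f 81 83 82
f 82 83 84
f 82 84 54
f 83 51 52
f 83 52 84
f 84 52 53
f 84 53 54
f 86 88 85
f 89 86 85
f 85 88 87
f 87 89 85
f 86 92 88
f 90 86 89
f 90 92 86
f 88 92 87
f 91 89 87
f 87 92 91
f 91 90 89
f 92 90 91



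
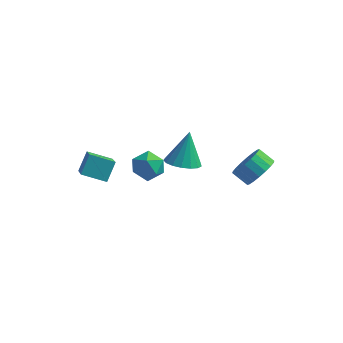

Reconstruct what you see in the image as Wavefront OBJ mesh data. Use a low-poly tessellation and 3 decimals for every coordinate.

v 3.002 2.522 -3.159
v 3.557 2.388 -2.326
v 2.693 2.524 -1.728
v 2.138 2.658 -2.561
v 3.582 2.832 -2.392
v 2.717 2.968 -1.794
v 3.491 3.215 -2.61
v 2.626 3.35 -2.012
v 3.304 3.46 -2.936
v 2.439 3.596 -2.338
v 3.057 3.52 -3.307
v 2.192 3.656 -2.709
v 2.799 3.382 -3.649
v 1.934 3.518 -3.051
v 2.581 3.074 -3.893
v 1.717 3.209 -3.295
v 2.447 2.656 -3.992
v 1.583 2.792 -3.394
v 2.423 2.212 -3.926
v 1.558 2.348 -3.328
v 2.514 1.83 -3.708
v 1.649 1.965 -3.11
v 2.701 1.584 -3.382
v 1.836 1.72 -2.784
v 2.948 1.524 -3.011
v 2.083 1.66 -2.413
v 3.206 1.662 -2.669
v 2.341 1.798 -2.071
v 3.423 1.971 -2.425
v 2.559 2.106 -1.827
v -3.855 -4.727 0.77
v -3.718 -3.925 1.665
v -4.592 -3.344 -0.357
v -4.454 -2.542 0.538
v -2.626 -4.438 0.322
v -2.488 -3.636 1.217
v -3.362 -3.055 -0.805
v -3.225 -2.253 0.09
v -2.993 0.889 -2.365
v -2.051 1.153 -2.337
v -2.569 -0.633 -2.283
v -1.627 -0.369 -2.255
v -2.211 -0.177 -1.495
v -2.473 0.764 -1.546
v -2.147 -0.244 -3.074
v -2.409 0.697 -3.125
v -1.528 0.452 -2.776
v -1.569 0.494 -1.8
v -3.051 0.026 -2.82
v -3.092 0.068 -1.844
v -1.137 2.187 -3.303
v -0.136 2.291 -3.391
v -1.063 3.053 -1.457
v -0.312 2.701 -3.577
v -0.677 2.994 -3.7
v -1.147 3.101 -3.732
v -1.615 2.999 -3.665
v -1.973 2.711 -3.516
v -2.14 2.303 -3.317
v -2.077 1.868 -3.116
v -1.798 1.506 -2.957
v -1.368 1.3 -2.877
v -0.885 1.298 -2.895
v -0.459 1.499 -3.006
v -0.189 1.857 -3.186
f 2 1 5
f 2 5 3
f 3 5 6
f 3 6 4
f 5 1 7
f 5 7 6
f 6 7 8
f 6 8 4
f 7 1 9
f 7 9 8
f 8 9 10
f 8 10 4
f 9 1 11
f 9 11 10
f 10 11 12
f 10 12 4
f 11 1 13
f 11 13 12
f 12 13 14
f 12 14 4
f 13 1 15
f 13 15 14
f 14 15 16
f 14 16 4
f 15 1 17
f 15 17 16
f 16 17 18
f 16 18 4
f 17 1 19
f 17 19 18
f 18 19 20
f 18 20 4
f 19 1 21
f 19 21 20
f 20 21 22
f 20 22 4
f 21 1 23
f 21 23 22
f 22 23 24
f 22 24 4
f 23 1 25
f 23 25 24
f 24 25 26
f 24 26 4
f 25 1 27
f 25 27 26
f 26 27 28
f 26 28 4
f 27 1 29
f 27 29 28
f 28 29 30
f 28 30 4
f 29 1 2
f 29 2 30
f 30 2 3
f 30 3 4
f 32 34 31
f 35 32 31
f 31 34 33
f 33 35 31
f 32 38 34
f 36 32 35
f 36 38 32
f 34 38 33
f 37 35 33
f 33 38 37
f 37 36 35
f 38 36 37
f 39 50 44
f 39 44 40
f 39 40 46
f 39 46 49
f 39 49 50
f 40 44 48
f 44 50 43
f 50 49 41
f 49 46 45
f 46 40 47
f 42 48 43
f 42 43 41
f 42 41 45
f 42 45 47
f 42 47 48
f 43 48 44
f 41 43 50
f 45 41 49
f 47 45 46
f 48 47 40
f 52 51 54
f 52 54 53
f 54 51 55
f 54 55 53
f 55 51 56
f 55 56 53
f 56 51 57
f 56 57 53
f 57 51 58
f 57 58 53
f 58 51 59
f 58 59 53
f 59 51 60
f 59 60 53
f 60 51 61
f 60 61 53
f 61 51 62
f 61 62 53
f 62 51 63
f 62 63 53
f 63 51 64
f 63 64 53
f 64 51 65
f 64 65 53
f 65 51 52
f 65 52 53



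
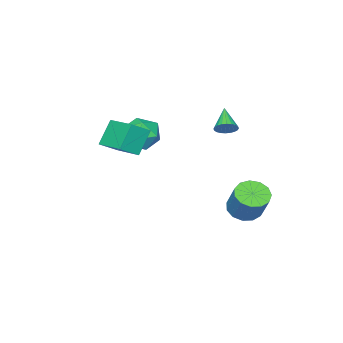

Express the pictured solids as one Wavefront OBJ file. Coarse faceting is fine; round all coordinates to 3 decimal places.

v -0.976 2.148 2.484
v -0.431 1.85 2.673
v -1.804 1.252 3.456
v -0.443 2.041 2.839
v -0.536 2.248 2.952
v -0.696 2.441 2.993
v -0.899 2.588 2.956
v -1.113 2.669 2.848
v -1.307 2.671 2.684
v -1.45 2.593 2.49
v -1.522 2.447 2.295
v -1.51 2.256 2.129
v -1.417 2.049 2.017
v -1.256 1.856 1.976
v -1.054 1.708 2.012
v -0.839 1.628 2.12
v -0.645 1.626 2.284
v -0.502 1.704 2.478
v -0.704 -2.359 0.407
v 0.098 -1.78 1.083
v 0.182 -4.04 0.797
v 0.984 -3.461 1.473
v -0.155 -3.549 1.837
v -0.703 -2.51 1.596
v 0.983 -3.31 0.284
v 0.435 -2.271 0.043
v 1.14 -2.367 1.008
v 0.437 -2.515 1.967
v -0.157 -3.305 -0.087
v -0.86 -3.453 0.872
v 2.208 -1.717 2.5
v 3.216 -2.048 3.142
v 2.612 0.247 2.877
v 3.62 -0.084 3.52
v 3.14 -1.636 1.08
v 4.148 -1.967 1.723
v 3.544 0.328 1.458
v 4.552 -0.003 2.1
v -3.249 1.471 -4.332
v -2.671 0.692 -4.019
v -2.113 1.749 -2.415
v -2.691 2.529 -2.728
v -2.335 1.019 -4.351
v -1.777 2.076 -2.748
v -2.289 1.49 -4.677
v -1.732 2.547 -3.074
v -2.548 1.955 -4.894
v -1.991 3.012 -3.291
v -3.03 2.266 -4.932
v -2.472 3.324 -3.329
v -3.581 2.326 -4.78
v -3.023 3.383 -3.176
v -4.026 2.114 -4.485
v -3.469 3.171 -2.881
v -4.225 1.698 -4.142
v -3.667 2.755 -2.538
v -4.114 1.21 -3.859
v -3.556 2.267 -2.255
v -3.728 0.805 -3.726
v -3.17 1.862 -2.122
v -3.19 0.612 -3.786
v -2.632 1.669 -2.182
f 2 1 4
f 2 4 3
f 4 1 5
f 4 5 3
f 5 1 6
f 5 6 3
f 6 1 7
f 6 7 3
f 7 1 8
f 7 8 3
f 8 1 9
f 8 9 3
f 9 1 10
f 9 10 3
f 10 1 11
f 10 11 3
f 11 1 12
f 11 12 3
f 12 1 13
f 12 13 3
f 13 1 14
f 13 14 3
f 14 1 15
f 14 15 3
f 15 1 16
f 15 16 3
f 16 1 17
f 16 17 3
f 17 1 18
f 17 18 3
f 18 1 2
f 18 2 3
f 19 30 24
f 19 24 20
f 19 20 26
f 19 26 29
f 19 29 30
f 20 24 28
f 24 30 23
f 30 29 21
f 29 26 25
f 26 20 27
f 22 28 23
f 22 23 21
f 22 21 25
f 22 25 27
f 22 27 28
f 23 28 24
f 21 23 30
f 25 21 29
f 27 25 26
f 28 27 20
f 32 34 31
f 35 32 31
f 31 34 33
f 33 35 31
f 32 38 34
f 36 32 35
f 36 38 32
f 34 38 33
f 37 35 33
f 33 38 37
f 37 36 35
f 38 36 37
f 40 39 43
f 40 43 41
f 41 43 44
f 41 44 42
f 43 39 45
f 43 45 44
f 44 45 46
f 44 46 42
f 45 39 47
f 45 47 46
f 46 47 48
f 46 48 42
f 47 39 49
f 47 49 48
f 48 49 50
f 48 50 42
f 49 39 51
f 49 51 50
f 50 51 52
f 50 52 42
f 51 39 53
f 51 53 52
f 52 53 54
f 52 54 42
f 53 39 55
f 53 55 54
f 54 55 56
f 54 56 42
f 55 39 57
f 55 57 56
f 56 57 58
f 56 58 42
f 57 39 59
f 57 59 58
f 58 59 60
f 58 60 42
f 59 39 61
f 59 61 60
f 60 61 62
f 60 62 42
f 61 39 40
f 61 40 62
f 62 40 41
f 62 41 42



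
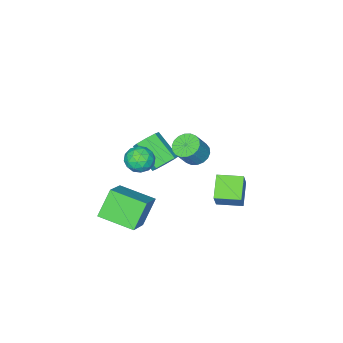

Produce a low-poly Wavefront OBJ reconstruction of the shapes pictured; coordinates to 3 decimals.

v 0.594 0.132 3.096
v 1.015 0.675 2.793
v 1.766 0.71 3.902
v 1.346 0.168 4.204
v 0.775 0.845 2.95
v 1.527 0.881 4.059
v 0.499 0.875 3.136
v 1.251 0.911 4.245
v 0.243 0.758 3.314
v 0.994 0.793 4.423
v 0.055 0.516 3.448
v 0.807 0.552 4.557
v -0.025 0.199 3.513
v 0.726 0.234 4.622
v 0.017 -0.132 3.495
v 0.768 -0.096 4.604
v 0.174 -0.41 3.398
v 0.925 -0.375 4.507
v 0.413 -0.581 3.241
v 1.165 -0.545 4.35
v 0.689 -0.611 3.055
v 1.441 -0.575 4.164
v 0.946 -0.493 2.877
v 1.697 -0.458 3.986
v 1.133 -0.252 2.743
v 1.885 -0.216 3.852
v 1.214 0.066 2.678
v 1.965 0.101 3.787
v 1.172 0.396 2.696
v 1.923 0.432 3.805
v -2.233 -1.273 -3.819
v -3.233 -2.107 -3.015
v -3.136 -0.139 -3.764
v -4.135 -0.973 -2.96
v -1.625 -0.847 -2.62
v -2.624 -1.681 -1.816
v -2.527 0.287 -2.565
v -3.527 -0.547 -1.761
v 2.661 -4.38 -3.405
v 1.622 -4.53 -1.98
v 1.825 -2.532 -3.819
v 0.787 -2.682 -2.393
v 4.093 -3.478 -2.267
v 3.055 -3.628 -0.841
v 3.258 -1.63 -2.68
v 2.219 -1.78 -1.255
v 1.081 -1.604 1.431
v 1.828 -1.464 1.609
v 1.845 -2.895 2.667
v 1.099 -3.036 2.489
v 1.449 -1.193 1.982
v 1.466 -2.624 3.04
v 0.855 -1.162 2.032
v 0.872 -2.594 3.091
v 0.394 -1.391 1.73
v 0.411 -2.822 2.789
v 0.335 -1.745 1.253
v 0.352 -3.176 2.311
v 0.714 -2.016 0.88
v 0.731 -3.447 1.938
v 1.308 -2.046 0.829
v 1.325 -3.478 1.888
v 1.769 -1.818 1.131
v 1.786 -3.249 2.19
v 3.906 -0.296 3.322
v 4.44 -0.672 3.818
v 2.92 -0.588 4.162
v 3.454 -0.964 4.658
v 3.48 -0.149 4.571
v 4.089 0.031 4.052
v 3.271 -1.291 3.928
v 3.88 -1.111 3.409
v 4.047 -1.288 4.193
v 4.177 -0.582 4.589
v 3.183 -0.678 3.391
v 3.313 0.028 3.787
v 4.259 -0.459 3.496
v 3.101 -0.801 4.484
v 3.116 -0.322 4.432
v 3.43 -0.544 4.724
v 4.053 -0.045 3.634
v 4.367 -0.266 3.925
v 3.803 0.041 4.367
v 2.993 -0.994 4.055
v 3.307 -1.215 4.346
v 3.93 -0.716 3.256
v 4.244 -0.938 3.548
v 3.557 -1.301 3.613
v 4.342 -1.041 4.008
v 3.763 -1.213 4.502
v 3.656 -1.405 4.073
v 4.013 -1.299 3.768
v 4.418 -0.626 4.241
v 3.839 -0.798 4.735
v 3.854 -0.319 4.684
v 4.212 -0.213 4.379
v 4.188 -0.988 4.461
v 3.521 -0.462 3.245
v 2.942 -0.634 3.739
v 3.148 -1.047 3.601
v 3.506 -0.941 3.296
v 3.597 -0.047 3.478
v 3.018 -0.219 3.972
v 3.347 0.039 4.212
v 3.704 0.145 3.907
v 3.172 -0.272 3.519
f 2 1 5
f 2 5 3
f 3 5 6
f 3 6 4
f 5 1 7
f 5 7 6
f 6 7 8
f 6 8 4
f 7 1 9
f 7 9 8
f 8 9 10
f 8 10 4
f 9 1 11
f 9 11 10
f 10 11 12
f 10 12 4
f 11 1 13
f 11 13 12
f 12 13 14
f 12 14 4
f 13 1 15
f 13 15 14
f 14 15 16
f 14 16 4
f 15 1 17
f 15 17 16
f 16 17 18
f 16 18 4
f 17 1 19
f 17 19 18
f 18 19 20
f 18 20 4
f 19 1 21
f 19 21 20
f 20 21 22
f 20 22 4
f 21 1 23
f 21 23 22
f 22 23 24
f 22 24 4
f 23 1 25
f 23 25 24
f 24 25 26
f 24 26 4
f 25 1 27
f 25 27 26
f 26 27 28
f 26 28 4
f 27 1 29
f 27 29 28
f 28 29 30
f 28 30 4
f 29 1 2
f 29 2 30
f 30 2 3
f 30 3 4
f 32 34 31
f 35 32 31
f 31 34 33
f 33 35 31
f 32 38 34
f 36 32 35
f 36 38 32
f 34 38 33
f 37 35 33
f 33 38 37
f 37 36 35
f 38 36 37
f 40 42 39
f 43 40 39
f 39 42 41
f 41 43 39
f 40 46 42
f 44 40 43
f 44 46 40
f 42 46 41
f 45 43 41
f 41 46 45
f 45 44 43
f 46 44 45
f 48 47 51
f 48 51 49
f 49 51 52
f 49 52 50
f 51 47 53
f 51 53 52
f 52 53 54
f 52 54 50
f 53 47 55
f 53 55 54
f 54 55 56
f 54 56 50
f 55 47 57
f 55 57 56
f 56 57 58
f 56 58 50
f 57 47 59
f 57 59 58
f 58 59 60
f 58 60 50
f 59 47 61
f 59 61 60
f 60 61 62
f 60 62 50
f 61 47 63
f 61 63 62
f 62 63 64
f 62 64 50
f 63 47 48
f 63 48 64
f 64 48 49
f 64 49 50
f 65 102 81
f 102 76 105
f 81 105 70
f 102 105 81
f 65 81 77
f 81 70 82
f 77 82 66
f 81 82 77
f 65 77 86
f 77 66 87
f 86 87 72
f 77 87 86
f 65 86 98
f 86 72 101
f 98 101 75
f 86 101 98
f 65 98 102
f 98 75 106
f 102 106 76
f 98 106 102
f 66 82 93
f 82 70 96
f 93 96 74
f 82 96 93
f 70 105 83
f 105 76 104
f 83 104 69
f 105 104 83
f 76 106 103
f 106 75 99
f 103 99 67
f 106 99 103
f 75 101 100
f 101 72 88
f 100 88 71
f 101 88 100
f 72 87 92
f 87 66 89
f 92 89 73
f 87 89 92
f 68 94 80
f 94 74 95
f 80 95 69
f 94 95 80
f 68 80 78
f 80 69 79
f 78 79 67
f 80 79 78
f 68 78 85
f 78 67 84
f 85 84 71
f 78 84 85
f 68 85 90
f 85 71 91
f 90 91 73
f 85 91 90
f 68 90 94
f 90 73 97
f 94 97 74
f 90 97 94
f 69 95 83
f 95 74 96
f 83 96 70
f 95 96 83
f 67 79 103
f 79 69 104
f 103 104 76
f 79 104 103
f 71 84 100
f 84 67 99
f 100 99 75
f 84 99 100
f 73 91 92
f 91 71 88
f 92 88 72
f 91 88 92
f 74 97 93
f 97 73 89
f 93 89 66
f 97 89 93

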